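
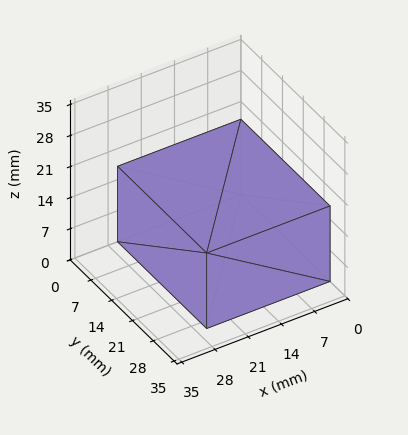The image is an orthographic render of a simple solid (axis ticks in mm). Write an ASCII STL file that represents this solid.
Reading the render: the shape is a rectangular box, roughly 26 × 30 mm footprint and 17 mm tall (dimensions read to the nearest mm from the axis ticks). For the STL, each face is triangulated and given an outward normal.

solid part
  facet normal 0.0000 0.0000 -1.0000
    outer loop
      vertex 26.00 30.00 0.00
      vertex 26.00 0.00 0.00
      vertex 0.00 0.00 0.00
    endloop
  endfacet
  facet normal 0.0000 0.0000 -1.0000
    outer loop
      vertex 0.00 30.00 0.00
      vertex 26.00 30.00 0.00
      vertex 0.00 0.00 0.00
    endloop
  endfacet
  facet normal 0.0000 0.0000 1.0000
    outer loop
      vertex 0.00 0.00 17.00
      vertex 26.00 0.00 17.00
      vertex 26.00 30.00 17.00
    endloop
  endfacet
  facet normal 0.0000 0.0000 1.0000
    outer loop
      vertex 0.00 0.00 17.00
      vertex 26.00 30.00 17.00
      vertex 0.00 30.00 17.00
    endloop
  endfacet
  facet normal 0.0000 -1.0000 0.0000
    outer loop
      vertex 0.00 0.00 0.00
      vertex 26.00 0.00 0.00
      vertex 26.00 0.00 17.00
    endloop
  endfacet
  facet normal 0.0000 -1.0000 0.0000
    outer loop
      vertex 0.00 0.00 0.00
      vertex 26.00 0.00 17.00
      vertex 0.00 0.00 17.00
    endloop
  endfacet
  facet normal 0.0000 1.0000 0.0000
    outer loop
      vertex 26.00 30.00 17.00
      vertex 26.00 30.00 0.00
      vertex 0.00 30.00 0.00
    endloop
  endfacet
  facet normal 0.0000 1.0000 0.0000
    outer loop
      vertex 0.00 30.00 17.00
      vertex 26.00 30.00 17.00
      vertex 0.00 30.00 0.00
    endloop
  endfacet
  facet normal -1.0000 0.0000 0.0000
    outer loop
      vertex 0.00 30.00 17.00
      vertex 0.00 30.00 0.00
      vertex 0.00 0.00 0.00
    endloop
  endfacet
  facet normal -1.0000 0.0000 0.0000
    outer loop
      vertex 0.00 0.00 17.00
      vertex 0.00 30.00 17.00
      vertex 0.00 0.00 0.00
    endloop
  endfacet
  facet normal 1.0000 0.0000 0.0000
    outer loop
      vertex 26.00 0.00 0.00
      vertex 26.00 30.00 0.00
      vertex 26.00 30.00 17.00
    endloop
  endfacet
  facet normal 1.0000 0.0000 0.0000
    outer loop
      vertex 26.00 0.00 0.00
      vertex 26.00 30.00 17.00
      vertex 26.00 0.00 17.00
    endloop
  endfacet
endsolid part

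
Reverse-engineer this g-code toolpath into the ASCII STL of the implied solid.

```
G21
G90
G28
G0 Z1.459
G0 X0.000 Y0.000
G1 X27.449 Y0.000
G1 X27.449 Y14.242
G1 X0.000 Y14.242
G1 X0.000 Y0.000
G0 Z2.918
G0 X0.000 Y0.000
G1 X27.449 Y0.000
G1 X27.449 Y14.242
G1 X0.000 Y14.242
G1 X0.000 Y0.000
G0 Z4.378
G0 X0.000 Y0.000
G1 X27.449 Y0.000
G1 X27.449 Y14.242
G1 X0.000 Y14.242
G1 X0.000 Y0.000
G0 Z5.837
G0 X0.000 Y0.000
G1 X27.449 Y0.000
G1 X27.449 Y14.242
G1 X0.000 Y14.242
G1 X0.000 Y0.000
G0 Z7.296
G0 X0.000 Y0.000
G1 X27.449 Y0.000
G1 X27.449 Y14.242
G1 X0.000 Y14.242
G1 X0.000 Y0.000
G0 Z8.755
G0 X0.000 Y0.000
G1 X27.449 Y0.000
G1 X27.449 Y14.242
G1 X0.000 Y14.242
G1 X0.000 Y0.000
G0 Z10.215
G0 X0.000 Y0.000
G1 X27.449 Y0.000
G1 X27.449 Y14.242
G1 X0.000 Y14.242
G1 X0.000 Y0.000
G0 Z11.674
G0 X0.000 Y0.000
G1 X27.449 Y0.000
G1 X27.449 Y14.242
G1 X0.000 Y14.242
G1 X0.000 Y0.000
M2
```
solid part
  facet normal 0.0000 0.0000 -1.0000
    outer loop
      vertex 27.449 14.242 0.000
      vertex 27.449 0.000 0.000
      vertex 0.000 0.000 0.000
    endloop
  endfacet
  facet normal 0.0000 0.0000 -1.0000
    outer loop
      vertex 0.000 14.242 0.000
      vertex 27.449 14.242 0.000
      vertex 0.000 0.000 0.000
    endloop
  endfacet
  facet normal 0.0000 0.0000 1.0000
    outer loop
      vertex 0.000 0.000 11.674
      vertex 27.449 0.000 11.674
      vertex 27.449 14.242 11.674
    endloop
  endfacet
  facet normal 0.0000 0.0000 1.0000
    outer loop
      vertex 0.000 0.000 11.674
      vertex 27.449 14.242 11.674
      vertex 0.000 14.242 11.674
    endloop
  endfacet
  facet normal 0.0000 -1.0000 0.0000
    outer loop
      vertex 0.000 0.000 0.000
      vertex 27.449 0.000 0.000
      vertex 27.449 0.000 11.674
    endloop
  endfacet
  facet normal 0.0000 -1.0000 0.0000
    outer loop
      vertex 0.000 0.000 0.000
      vertex 27.449 0.000 11.674
      vertex 0.000 0.000 11.674
    endloop
  endfacet
  facet normal 0.0000 1.0000 0.0000
    outer loop
      vertex 27.449 14.242 11.674
      vertex 27.449 14.242 0.000
      vertex 0.000 14.242 0.000
    endloop
  endfacet
  facet normal 0.0000 1.0000 0.0000
    outer loop
      vertex 0.000 14.242 11.674
      vertex 27.449 14.242 11.674
      vertex 0.000 14.242 0.000
    endloop
  endfacet
  facet normal -1.0000 0.0000 0.0000
    outer loop
      vertex 0.000 14.242 11.674
      vertex 0.000 14.242 0.000
      vertex 0.000 0.000 0.000
    endloop
  endfacet
  facet normal -1.0000 0.0000 0.0000
    outer loop
      vertex 0.000 0.000 11.674
      vertex 0.000 14.242 11.674
      vertex 0.000 0.000 0.000
    endloop
  endfacet
  facet normal 1.0000 0.0000 0.0000
    outer loop
      vertex 27.449 0.000 0.000
      vertex 27.449 14.242 0.000
      vertex 27.449 14.242 11.674
    endloop
  endfacet
  facet normal 1.0000 0.0000 0.0000
    outer loop
      vertex 27.449 0.000 0.000
      vertex 27.449 14.242 11.674
      vertex 27.449 0.000 11.674
    endloop
  endfacet
endsolid part

The G0 Z moves step by Δz≈1.459 mm. Every layer's G1 loop is the same polygon, so the solid is a straight extrusion of it from z=0 to z≈11.7. Closing with flat bottom and top caps and triangulating gives 12 facets — a rectangular box, roughly 27.4 × 14.2 mm footprint and 11.7 mm tall.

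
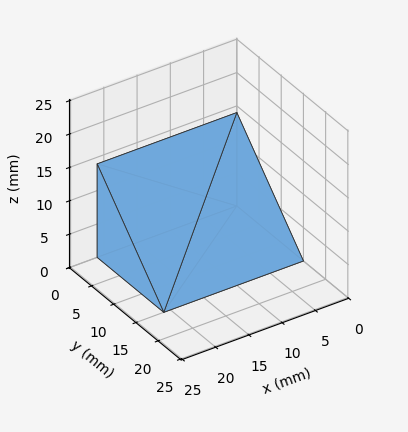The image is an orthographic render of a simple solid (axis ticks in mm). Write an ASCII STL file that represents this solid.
Reading the render: the shape is a wedge (ramp): 21 × 15 mm base, rising to 14 mm along the y=0 edge and sloping linearly to z=0 at y=15 (dimensions read to the nearest mm from the axis ticks). For the STL, each face is triangulated and given an outward normal.

solid part
  facet normal 0.0000 0.0000 -1.0000
    outer loop
      vertex 21.00 15.00 0.00
      vertex 21.00 0.00 0.00
      vertex 0.00 0.00 0.00
    endloop
  endfacet
  facet normal 0.0000 0.0000 -1.0000
    outer loop
      vertex 0.00 15.00 0.00
      vertex 21.00 15.00 0.00
      vertex 0.00 0.00 0.00
    endloop
  endfacet
  facet normal 0.0000 -1.0000 0.0000
    outer loop
      vertex 0.00 0.00 0.00
      vertex 21.00 0.00 0.00
      vertex 21.00 0.00 14.00
    endloop
  endfacet
  facet normal 0.0000 -1.0000 0.0000
    outer loop
      vertex 0.00 0.00 0.00
      vertex 21.00 0.00 14.00
      vertex 0.00 0.00 14.00
    endloop
  endfacet
  facet normal 0.0000 0.6823 0.7311
    outer loop
      vertex 0.00 0.00 14.00
      vertex 21.00 0.00 14.00
      vertex 21.00 15.00 0.00
    endloop
  endfacet
  facet normal 0.0000 0.6823 0.7311
    outer loop
      vertex 0.00 0.00 14.00
      vertex 21.00 15.00 0.00
      vertex 0.00 15.00 0.00
    endloop
  endfacet
  facet normal -1.0000 0.0000 0.0000
    outer loop
      vertex 0.00 0.00 14.00
      vertex 0.00 15.00 0.00
      vertex 0.00 0.00 0.00
    endloop
  endfacet
  facet normal 1.0000 0.0000 0.0000
    outer loop
      vertex 21.00 0.00 0.00
      vertex 21.00 15.00 0.00
      vertex 21.00 0.00 14.00
    endloop
  endfacet
endsolid part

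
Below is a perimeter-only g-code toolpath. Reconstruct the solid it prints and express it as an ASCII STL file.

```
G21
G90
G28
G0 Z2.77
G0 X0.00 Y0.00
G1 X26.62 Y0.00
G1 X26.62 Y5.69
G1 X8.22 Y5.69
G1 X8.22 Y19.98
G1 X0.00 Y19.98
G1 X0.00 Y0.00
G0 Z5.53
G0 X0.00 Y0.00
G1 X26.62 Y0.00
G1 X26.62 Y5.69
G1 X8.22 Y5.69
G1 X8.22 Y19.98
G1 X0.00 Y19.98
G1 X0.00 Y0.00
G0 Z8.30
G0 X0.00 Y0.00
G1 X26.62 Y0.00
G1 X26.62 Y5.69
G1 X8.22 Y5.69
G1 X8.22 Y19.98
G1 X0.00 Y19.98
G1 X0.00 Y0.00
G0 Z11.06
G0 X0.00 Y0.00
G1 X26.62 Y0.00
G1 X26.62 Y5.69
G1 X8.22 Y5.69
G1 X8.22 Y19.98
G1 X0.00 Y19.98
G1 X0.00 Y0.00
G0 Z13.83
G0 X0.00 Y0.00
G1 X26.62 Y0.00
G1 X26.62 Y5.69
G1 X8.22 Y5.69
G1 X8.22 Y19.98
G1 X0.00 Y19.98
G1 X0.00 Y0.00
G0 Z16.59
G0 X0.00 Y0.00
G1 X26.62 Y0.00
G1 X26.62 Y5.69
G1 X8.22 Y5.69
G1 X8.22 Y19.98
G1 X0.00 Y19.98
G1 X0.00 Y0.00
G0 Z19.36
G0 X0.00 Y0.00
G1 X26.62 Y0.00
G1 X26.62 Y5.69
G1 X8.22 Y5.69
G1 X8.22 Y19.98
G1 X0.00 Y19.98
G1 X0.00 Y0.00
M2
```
solid part
  facet normal 0.0000 0.0000 -1.0000
    outer loop
      vertex 26.62 5.69 0.00
      vertex 26.62 0.00 0.00
      vertex 0.00 0.00 0.00
    endloop
  endfacet
  facet normal 0.0000 0.0000 -1.0000
    outer loop
      vertex 8.22 5.69 0.00
      vertex 26.62 5.69 0.00
      vertex 0.00 0.00 0.00
    endloop
  endfacet
  facet normal 0.0000 0.0000 -1.0000
    outer loop
      vertex 8.22 19.98 0.00
      vertex 8.22 5.69 0.00
      vertex 0.00 0.00 0.00
    endloop
  endfacet
  facet normal 0.0000 0.0000 -1.0000
    outer loop
      vertex 0.00 19.98 0.00
      vertex 8.22 19.98 0.00
      vertex 0.00 0.00 0.00
    endloop
  endfacet
  facet normal 0.0000 0.0000 1.0000
    outer loop
      vertex 0.00 0.00 19.36
      vertex 26.62 0.00 19.36
      vertex 26.62 5.69 19.36
    endloop
  endfacet
  facet normal 0.0000 0.0000 1.0000
    outer loop
      vertex 0.00 0.00 19.36
      vertex 26.62 5.69 19.36
      vertex 8.22 5.69 19.36
    endloop
  endfacet
  facet normal 0.0000 0.0000 1.0000
    outer loop
      vertex 0.00 0.00 19.36
      vertex 8.22 5.69 19.36
      vertex 8.22 19.98 19.36
    endloop
  endfacet
  facet normal 0.0000 0.0000 1.0000
    outer loop
      vertex 0.00 0.00 19.36
      vertex 8.22 19.98 19.36
      vertex 0.00 19.98 19.36
    endloop
  endfacet
  facet normal 0.0000 -1.0000 0.0000
    outer loop
      vertex 0.00 0.00 0.00
      vertex 26.62 0.00 0.00
      vertex 26.62 0.00 19.36
    endloop
  endfacet
  facet normal 0.0000 -1.0000 0.0000
    outer loop
      vertex 0.00 0.00 0.00
      vertex 26.62 0.00 19.36
      vertex 0.00 0.00 19.36
    endloop
  endfacet
  facet normal 1.0000 0.0000 0.0000
    outer loop
      vertex 26.62 0.00 0.00
      vertex 26.62 5.69 0.00
      vertex 26.62 5.69 19.36
    endloop
  endfacet
  facet normal 1.0000 0.0000 0.0000
    outer loop
      vertex 26.62 0.00 0.00
      vertex 26.62 5.69 19.36
      vertex 26.62 0.00 19.36
    endloop
  endfacet
  facet normal 0.0000 1.0000 0.0000
    outer loop
      vertex 26.62 5.69 0.00
      vertex 8.22 5.69 0.00
      vertex 8.22 5.69 19.36
    endloop
  endfacet
  facet normal 0.0000 1.0000 0.0000
    outer loop
      vertex 26.62 5.69 0.00
      vertex 8.22 5.69 19.36
      vertex 26.62 5.69 19.36
    endloop
  endfacet
  facet normal 1.0000 0.0000 0.0000
    outer loop
      vertex 8.22 5.69 0.00
      vertex 8.22 19.98 0.00
      vertex 8.22 19.98 19.36
    endloop
  endfacet
  facet normal 1.0000 0.0000 0.0000
    outer loop
      vertex 8.22 5.69 0.00
      vertex 8.22 19.98 19.36
      vertex 8.22 5.69 19.36
    endloop
  endfacet
  facet normal 0.0000 1.0000 0.0000
    outer loop
      vertex 8.22 19.98 0.00
      vertex 0.00 19.98 0.00
      vertex 0.00 19.98 19.36
    endloop
  endfacet
  facet normal 0.0000 1.0000 0.0000
    outer loop
      vertex 8.22 19.98 0.00
      vertex 0.00 19.98 19.36
      vertex 8.22 19.98 19.36
    endloop
  endfacet
  facet normal -1.0000 0.0000 0.0000
    outer loop
      vertex 0.00 19.98 0.00
      vertex 0.00 0.00 0.00
      vertex 0.00 0.00 19.36
    endloop
  endfacet
  facet normal -1.0000 0.0000 0.0000
    outer loop
      vertex 0.00 19.98 0.00
      vertex 0.00 0.00 19.36
      vertex 0.00 19.98 19.36
    endloop
  endfacet
endsolid part

The G0 Z moves step by Δz≈2.77 mm. Every layer's G1 loop is the same polygon, so the solid is a straight extrusion of it from z=0 to z≈19.4. Closing with flat bottom and top caps and triangulating gives 20 facets — an L-shaped prism: outer 26.6 × 20 mm, arm thicknesses ≈ 5.69 mm (horizontal) and 8.22 mm (vertical), extruded 19.4 mm in z.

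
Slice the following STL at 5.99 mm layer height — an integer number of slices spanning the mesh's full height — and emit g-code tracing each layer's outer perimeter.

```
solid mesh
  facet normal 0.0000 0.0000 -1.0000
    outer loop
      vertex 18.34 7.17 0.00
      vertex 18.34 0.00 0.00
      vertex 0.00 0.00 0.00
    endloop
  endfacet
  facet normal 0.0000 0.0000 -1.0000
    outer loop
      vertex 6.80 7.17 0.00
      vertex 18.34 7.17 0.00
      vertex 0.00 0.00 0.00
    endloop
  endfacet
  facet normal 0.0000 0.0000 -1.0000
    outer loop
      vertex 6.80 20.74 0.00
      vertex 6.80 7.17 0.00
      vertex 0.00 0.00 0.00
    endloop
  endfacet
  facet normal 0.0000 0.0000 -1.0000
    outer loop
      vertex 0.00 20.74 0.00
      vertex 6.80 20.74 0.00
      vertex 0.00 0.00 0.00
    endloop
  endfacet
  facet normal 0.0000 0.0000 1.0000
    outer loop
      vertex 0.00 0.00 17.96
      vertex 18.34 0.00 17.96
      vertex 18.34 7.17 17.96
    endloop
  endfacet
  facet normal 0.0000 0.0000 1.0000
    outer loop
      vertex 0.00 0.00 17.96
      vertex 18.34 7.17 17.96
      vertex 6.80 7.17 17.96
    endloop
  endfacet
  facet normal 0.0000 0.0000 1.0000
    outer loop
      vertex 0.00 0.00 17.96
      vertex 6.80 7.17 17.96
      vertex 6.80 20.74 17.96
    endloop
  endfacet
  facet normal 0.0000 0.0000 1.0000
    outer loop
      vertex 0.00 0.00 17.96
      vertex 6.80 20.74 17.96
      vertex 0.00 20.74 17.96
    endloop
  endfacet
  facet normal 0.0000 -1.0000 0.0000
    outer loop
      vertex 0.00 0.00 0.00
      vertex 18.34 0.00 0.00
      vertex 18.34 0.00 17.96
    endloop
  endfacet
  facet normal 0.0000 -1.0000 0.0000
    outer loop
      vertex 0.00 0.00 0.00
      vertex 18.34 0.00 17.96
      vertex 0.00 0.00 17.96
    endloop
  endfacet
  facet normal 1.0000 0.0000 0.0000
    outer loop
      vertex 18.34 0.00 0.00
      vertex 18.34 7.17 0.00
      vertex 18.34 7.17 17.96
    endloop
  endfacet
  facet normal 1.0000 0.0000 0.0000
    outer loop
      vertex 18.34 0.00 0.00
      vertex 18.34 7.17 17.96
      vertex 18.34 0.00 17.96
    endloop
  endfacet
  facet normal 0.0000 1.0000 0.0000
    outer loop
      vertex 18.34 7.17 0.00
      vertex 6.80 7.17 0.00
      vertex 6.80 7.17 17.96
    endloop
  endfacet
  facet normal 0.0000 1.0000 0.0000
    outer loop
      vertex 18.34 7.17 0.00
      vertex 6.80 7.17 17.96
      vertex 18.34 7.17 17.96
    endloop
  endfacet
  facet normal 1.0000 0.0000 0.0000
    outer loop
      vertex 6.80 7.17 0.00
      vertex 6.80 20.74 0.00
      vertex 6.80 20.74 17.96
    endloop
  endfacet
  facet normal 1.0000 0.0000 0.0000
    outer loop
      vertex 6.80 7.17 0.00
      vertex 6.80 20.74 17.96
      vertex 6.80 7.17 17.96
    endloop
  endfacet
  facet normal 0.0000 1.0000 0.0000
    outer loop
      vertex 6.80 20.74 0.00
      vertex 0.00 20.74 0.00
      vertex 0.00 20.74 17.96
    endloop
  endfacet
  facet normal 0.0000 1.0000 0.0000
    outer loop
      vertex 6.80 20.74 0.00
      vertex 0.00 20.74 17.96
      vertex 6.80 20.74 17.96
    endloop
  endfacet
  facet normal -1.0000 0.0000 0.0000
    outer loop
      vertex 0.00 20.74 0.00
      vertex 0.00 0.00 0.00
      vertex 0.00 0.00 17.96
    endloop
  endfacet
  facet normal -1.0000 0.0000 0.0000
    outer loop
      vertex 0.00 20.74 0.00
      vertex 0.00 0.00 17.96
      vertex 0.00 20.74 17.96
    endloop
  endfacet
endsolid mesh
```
; perimeter-only toolpath
G21 ; units = mm
G90 ; absolute positioning
G28 ; home
; layer 1
G0 Z5.99
G0 X0.00 Y0.00
G1 X18.34 Y0.00
G1 X18.34 Y7.17
G1 X6.80 Y7.17
G1 X6.80 Y20.74
G1 X0.00 Y20.74
G1 X0.00 Y0.00
; layer 2
G0 Z11.97
G0 X0.00 Y0.00
G1 X18.34 Y0.00
G1 X18.34 Y7.17
G1 X6.80 Y7.17
G1 X6.80 Y20.74
G1 X0.00 Y20.74
G1 X0.00 Y0.00
; layer 3
G0 Z17.96
G0 X0.00 Y0.00
G1 X18.34 Y0.00
G1 X18.34 Y7.17
G1 X6.80 Y7.17
G1 X6.80 Y20.74
G1 X0.00 Y20.74
G1 X0.00 Y0.00
M2 ; end

The solid is an L-shaped prism: outer 18.3 × 20.7 mm, arm thicknesses ≈ 7.17 mm (horizontal) and 6.8 mm (vertical), extruded 18 mm in z. Slicing at Δz = 5.99 mm — 3 equal slices spanning the solid's height, so layer i sits at z = i·h/3 — gives 3 non-empty perimeters. Each is a 6-segment closed polygon; G0 lifts to the layer z and rapids to the start vertex, then G1 traces the edges.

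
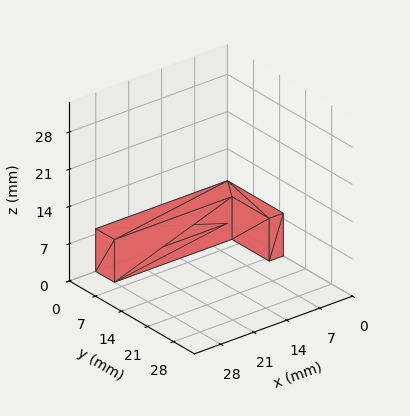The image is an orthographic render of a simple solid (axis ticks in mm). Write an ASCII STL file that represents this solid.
Reading the render: the shape is an L-shaped prism: outer 28 × 15 mm, arm thicknesses ≈ 5 mm (horizontal) and 3 mm (vertical), extruded 8 mm in z (dimensions read to the nearest mm from the axis ticks). For the STL, each face is triangulated and given an outward normal.

solid part
  facet normal 0.0000 0.0000 -1.0000
    outer loop
      vertex 28.000 5.000 0.000
      vertex 28.000 0.000 0.000
      vertex 0.000 0.000 0.000
    endloop
  endfacet
  facet normal 0.0000 0.0000 -1.0000
    outer loop
      vertex 3.000 5.000 0.000
      vertex 28.000 5.000 0.000
      vertex 0.000 0.000 0.000
    endloop
  endfacet
  facet normal 0.0000 0.0000 -1.0000
    outer loop
      vertex 3.000 15.000 0.000
      vertex 3.000 5.000 0.000
      vertex 0.000 0.000 0.000
    endloop
  endfacet
  facet normal 0.0000 0.0000 -1.0000
    outer loop
      vertex 0.000 15.000 0.000
      vertex 3.000 15.000 0.000
      vertex 0.000 0.000 0.000
    endloop
  endfacet
  facet normal 0.0000 0.0000 1.0000
    outer loop
      vertex 0.000 0.000 8.000
      vertex 28.000 0.000 8.000
      vertex 28.000 5.000 8.000
    endloop
  endfacet
  facet normal 0.0000 0.0000 1.0000
    outer loop
      vertex 0.000 0.000 8.000
      vertex 28.000 5.000 8.000
      vertex 3.000 5.000 8.000
    endloop
  endfacet
  facet normal 0.0000 0.0000 1.0000
    outer loop
      vertex 0.000 0.000 8.000
      vertex 3.000 5.000 8.000
      vertex 3.000 15.000 8.000
    endloop
  endfacet
  facet normal 0.0000 0.0000 1.0000
    outer loop
      vertex 0.000 0.000 8.000
      vertex 3.000 15.000 8.000
      vertex 0.000 15.000 8.000
    endloop
  endfacet
  facet normal 0.0000 -1.0000 0.0000
    outer loop
      vertex 0.000 0.000 0.000
      vertex 28.000 0.000 0.000
      vertex 28.000 0.000 8.000
    endloop
  endfacet
  facet normal 0.0000 -1.0000 0.0000
    outer loop
      vertex 0.000 0.000 0.000
      vertex 28.000 0.000 8.000
      vertex 0.000 0.000 8.000
    endloop
  endfacet
  facet normal 1.0000 0.0000 0.0000
    outer loop
      vertex 28.000 0.000 0.000
      vertex 28.000 5.000 0.000
      vertex 28.000 5.000 8.000
    endloop
  endfacet
  facet normal 1.0000 0.0000 0.0000
    outer loop
      vertex 28.000 0.000 0.000
      vertex 28.000 5.000 8.000
      vertex 28.000 0.000 8.000
    endloop
  endfacet
  facet normal 0.0000 1.0000 0.0000
    outer loop
      vertex 28.000 5.000 0.000
      vertex 3.000 5.000 0.000
      vertex 3.000 5.000 8.000
    endloop
  endfacet
  facet normal 0.0000 1.0000 0.0000
    outer loop
      vertex 28.000 5.000 0.000
      vertex 3.000 5.000 8.000
      vertex 28.000 5.000 8.000
    endloop
  endfacet
  facet normal 1.0000 0.0000 0.0000
    outer loop
      vertex 3.000 5.000 0.000
      vertex 3.000 15.000 0.000
      vertex 3.000 15.000 8.000
    endloop
  endfacet
  facet normal 1.0000 0.0000 0.0000
    outer loop
      vertex 3.000 5.000 0.000
      vertex 3.000 15.000 8.000
      vertex 3.000 5.000 8.000
    endloop
  endfacet
  facet normal 0.0000 1.0000 0.0000
    outer loop
      vertex 3.000 15.000 0.000
      vertex 0.000 15.000 0.000
      vertex 0.000 15.000 8.000
    endloop
  endfacet
  facet normal 0.0000 1.0000 0.0000
    outer loop
      vertex 3.000 15.000 0.000
      vertex 0.000 15.000 8.000
      vertex 3.000 15.000 8.000
    endloop
  endfacet
  facet normal -1.0000 0.0000 0.0000
    outer loop
      vertex 0.000 15.000 0.000
      vertex 0.000 0.000 0.000
      vertex 0.000 0.000 8.000
    endloop
  endfacet
  facet normal -1.0000 0.0000 0.0000
    outer loop
      vertex 0.000 15.000 0.000
      vertex 0.000 0.000 8.000
      vertex 0.000 15.000 8.000
    endloop
  endfacet
endsolid part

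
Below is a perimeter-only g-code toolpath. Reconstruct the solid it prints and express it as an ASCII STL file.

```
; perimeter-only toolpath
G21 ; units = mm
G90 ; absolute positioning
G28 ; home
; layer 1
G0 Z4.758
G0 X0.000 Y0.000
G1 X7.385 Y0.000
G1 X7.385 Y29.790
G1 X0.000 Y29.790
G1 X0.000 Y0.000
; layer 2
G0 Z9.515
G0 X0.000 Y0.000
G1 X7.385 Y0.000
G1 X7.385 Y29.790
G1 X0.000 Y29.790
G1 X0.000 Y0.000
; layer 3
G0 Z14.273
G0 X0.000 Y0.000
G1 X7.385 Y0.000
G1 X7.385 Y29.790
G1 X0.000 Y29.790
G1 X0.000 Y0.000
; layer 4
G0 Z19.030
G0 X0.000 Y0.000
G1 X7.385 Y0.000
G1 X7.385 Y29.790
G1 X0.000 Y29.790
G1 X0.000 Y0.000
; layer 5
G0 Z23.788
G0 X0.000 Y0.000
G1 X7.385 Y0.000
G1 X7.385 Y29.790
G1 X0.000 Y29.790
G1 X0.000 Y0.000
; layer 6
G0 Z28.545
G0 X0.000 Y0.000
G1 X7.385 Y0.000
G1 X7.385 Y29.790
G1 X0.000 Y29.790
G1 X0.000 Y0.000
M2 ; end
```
solid part
  facet normal 0.0000 0.0000 -1.0000
    outer loop
      vertex 7.385 29.790 0.000
      vertex 7.385 0.000 0.000
      vertex 0.000 0.000 0.000
    endloop
  endfacet
  facet normal 0.0000 0.0000 -1.0000
    outer loop
      vertex 0.000 29.790 0.000
      vertex 7.385 29.790 0.000
      vertex 0.000 0.000 0.000
    endloop
  endfacet
  facet normal 0.0000 0.0000 1.0000
    outer loop
      vertex 0.000 0.000 28.545
      vertex 7.385 0.000 28.545
      vertex 7.385 29.790 28.545
    endloop
  endfacet
  facet normal 0.0000 0.0000 1.0000
    outer loop
      vertex 0.000 0.000 28.545
      vertex 7.385 29.790 28.545
      vertex 0.000 29.790 28.545
    endloop
  endfacet
  facet normal 0.0000 -1.0000 0.0000
    outer loop
      vertex 0.000 0.000 0.000
      vertex 7.385 0.000 0.000
      vertex 7.385 0.000 28.545
    endloop
  endfacet
  facet normal 0.0000 -1.0000 0.0000
    outer loop
      vertex 0.000 0.000 0.000
      vertex 7.385 0.000 28.545
      vertex 0.000 0.000 28.545
    endloop
  endfacet
  facet normal 0.0000 1.0000 0.0000
    outer loop
      vertex 7.385 29.790 28.545
      vertex 7.385 29.790 0.000
      vertex 0.000 29.790 0.000
    endloop
  endfacet
  facet normal 0.0000 1.0000 0.0000
    outer loop
      vertex 0.000 29.790 28.545
      vertex 7.385 29.790 28.545
      vertex 0.000 29.790 0.000
    endloop
  endfacet
  facet normal -1.0000 0.0000 0.0000
    outer loop
      vertex 0.000 29.790 28.545
      vertex 0.000 29.790 0.000
      vertex 0.000 0.000 0.000
    endloop
  endfacet
  facet normal -1.0000 0.0000 0.0000
    outer loop
      vertex 0.000 0.000 28.545
      vertex 0.000 29.790 28.545
      vertex 0.000 0.000 0.000
    endloop
  endfacet
  facet normal 1.0000 0.0000 0.0000
    outer loop
      vertex 7.385 0.000 0.000
      vertex 7.385 29.790 0.000
      vertex 7.385 29.790 28.545
    endloop
  endfacet
  facet normal 1.0000 0.0000 0.0000
    outer loop
      vertex 7.385 0.000 0.000
      vertex 7.385 29.790 28.545
      vertex 7.385 0.000 28.545
    endloop
  endfacet
endsolid part

The G0 Z moves step by Δz≈4.758 mm. Every layer's G1 loop is the same polygon, so the solid is a straight extrusion of it from z=0 to z≈28.5. Closing with flat bottom and top caps and triangulating gives 12 facets — a rectangular box, roughly 7.38 × 29.8 mm footprint and 28.5 mm tall.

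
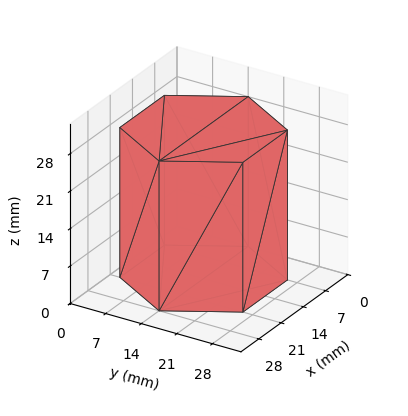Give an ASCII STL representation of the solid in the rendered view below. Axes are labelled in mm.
Reading the render: the shape is a regular 6-sided prism (a cylinder approximated with 6 flat sides), circumscribed radius ≈ 14 mm, height ≈ 28 mm (dimensions read to the nearest mm from the axis ticks). For the STL, each face is triangulated and given an outward normal.

solid part
  facet normal 0.0000 0.0000 -1.0000
    outer loop
      vertex 7.0 26.1 0.0
      vertex 21.0 26.1 0.0
      vertex 28.0 14.0 0.0
    endloop
  endfacet
  facet normal 0.0000 0.0000 -1.0000
    outer loop
      vertex 0.0 14.0 0.0
      vertex 7.0 26.1 0.0
      vertex 28.0 14.0 0.0
    endloop
  endfacet
  facet normal 0.0000 0.0000 -1.0000
    outer loop
      vertex 7.0 1.9 0.0
      vertex 0.0 14.0 0.0
      vertex 28.0 14.0 0.0
    endloop
  endfacet
  facet normal 0.0000 0.0000 -1.0000
    outer loop
      vertex 21.0 1.9 0.0
      vertex 7.0 1.9 0.0
      vertex 28.0 14.0 0.0
    endloop
  endfacet
  facet normal 0.0000 0.0000 1.0000
    outer loop
      vertex 28.0 14.0 28.0
      vertex 21.0 26.1 28.0
      vertex 7.0 26.1 28.0
    endloop
  endfacet
  facet normal 0.0000 0.0000 1.0000
    outer loop
      vertex 28.0 14.0 28.0
      vertex 7.0 26.1 28.0
      vertex 0.0 14.0 28.0
    endloop
  endfacet
  facet normal 0.0000 0.0000 1.0000
    outer loop
      vertex 28.0 14.0 28.0
      vertex 0.0 14.0 28.0
      vertex 7.0 1.9 28.0
    endloop
  endfacet
  facet normal 0.0000 0.0000 1.0000
    outer loop
      vertex 28.0 14.0 28.0
      vertex 7.0 1.9 28.0
      vertex 21.0 1.9 28.0
    endloop
  endfacet
  facet normal 0.8656 0.5008 0.0000
    outer loop
      vertex 28.0 14.0 0.0
      vertex 21.0 26.1 0.0
      vertex 21.0 26.1 28.0
    endloop
  endfacet
  facet normal 0.8656 0.5008 0.0000
    outer loop
      vertex 28.0 14.0 0.0
      vertex 21.0 26.1 28.0
      vertex 28.0 14.0 28.0
    endloop
  endfacet
  facet normal 0.0000 1.0000 0.0000
    outer loop
      vertex 21.0 26.1 0.0
      vertex 7.0 26.1 0.0
      vertex 7.0 26.1 28.0
    endloop
  endfacet
  facet normal 0.0000 1.0000 0.0000
    outer loop
      vertex 21.0 26.1 0.0
      vertex 7.0 26.1 28.0
      vertex 21.0 26.1 28.0
    endloop
  endfacet
  facet normal -0.8656 0.5008 0.0000
    outer loop
      vertex 7.0 26.1 0.0
      vertex 0.0 14.0 0.0
      vertex 0.0 14.0 28.0
    endloop
  endfacet
  facet normal -0.8656 0.5008 0.0000
    outer loop
      vertex 7.0 26.1 0.0
      vertex 0.0 14.0 28.0
      vertex 7.0 26.1 28.0
    endloop
  endfacet
  facet normal -0.8656 -0.5008 0.0000
    outer loop
      vertex 0.0 14.0 0.0
      vertex 7.0 1.9 0.0
      vertex 7.0 1.9 28.0
    endloop
  endfacet
  facet normal -0.8656 -0.5008 0.0000
    outer loop
      vertex 0.0 14.0 0.0
      vertex 7.0 1.9 28.0
      vertex 0.0 14.0 28.0
    endloop
  endfacet
  facet normal 0.0000 -1.0000 0.0000
    outer loop
      vertex 7.0 1.9 0.0
      vertex 21.0 1.9 0.0
      vertex 21.0 1.9 28.0
    endloop
  endfacet
  facet normal 0.0000 -1.0000 0.0000
    outer loop
      vertex 7.0 1.9 0.0
      vertex 21.0 1.9 28.0
      vertex 7.0 1.9 28.0
    endloop
  endfacet
  facet normal 0.8656 -0.5008 0.0000
    outer loop
      vertex 21.0 1.9 0.0
      vertex 28.0 14.0 0.0
      vertex 28.0 14.0 28.0
    endloop
  endfacet
  facet normal 0.8656 -0.5008 0.0000
    outer loop
      vertex 21.0 1.9 0.0
      vertex 28.0 14.0 28.0
      vertex 21.0 1.9 28.0
    endloop
  endfacet
endsolid part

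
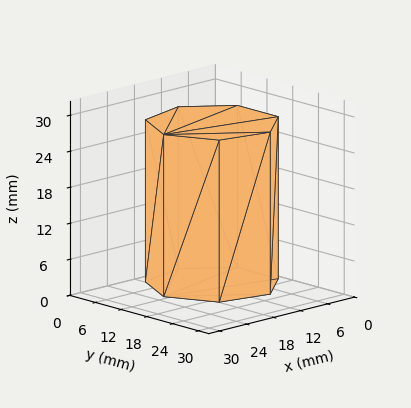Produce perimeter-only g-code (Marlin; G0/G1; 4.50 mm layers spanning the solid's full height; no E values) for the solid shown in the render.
Reading the render: the shape is a regular 7-sided prism (a cylinder approximated with 7 flat sides), circumscribed radius ≈ 11 mm, height ≈ 27 mm (dimensions read to the nearest mm from the axis ticks). For the g-code, the solid's height is divided into equal slices at the stated Δz and each level perimeter traced with G1 moves after a G0 lift.

; perimeter-only toolpath
G21 ; units = mm
G90 ; absolute positioning
G28 ; home
; layer 1
G0 Z4.50
G0 X22.00 Y11.00
G1 X17.86 Y19.60
G1 X8.55 Y21.72
G1 X1.09 Y15.77
G1 X1.09 Y6.23
G1 X8.55 Y0.28
G1 X17.86 Y2.40
G1 X22.00 Y11.00
; layer 2
G0 Z9.00
G0 X22.00 Y11.00
G1 X17.86 Y19.60
G1 X8.55 Y21.72
G1 X1.09 Y15.77
G1 X1.09 Y6.23
G1 X8.55 Y0.28
G1 X17.86 Y2.40
G1 X22.00 Y11.00
; layer 3
G0 Z13.50
G0 X22.00 Y11.00
G1 X17.86 Y19.60
G1 X8.55 Y21.72
G1 X1.09 Y15.77
G1 X1.09 Y6.23
G1 X8.55 Y0.28
G1 X17.86 Y2.40
G1 X22.00 Y11.00
; layer 4
G0 Z18.00
G0 X22.00 Y11.00
G1 X17.86 Y19.60
G1 X8.55 Y21.72
G1 X1.09 Y15.77
G1 X1.09 Y6.23
G1 X8.55 Y0.28
G1 X17.86 Y2.40
G1 X22.00 Y11.00
; layer 5
G0 Z22.50
G0 X22.00 Y11.00
G1 X17.86 Y19.60
G1 X8.55 Y21.72
G1 X1.09 Y15.77
G1 X1.09 Y6.23
G1 X8.55 Y0.28
G1 X17.86 Y2.40
G1 X22.00 Y11.00
; layer 6
G0 Z27.00
G0 X22.00 Y11.00
G1 X17.86 Y19.60
G1 X8.55 Y21.72
G1 X1.09 Y15.77
G1 X1.09 Y6.23
G1 X8.55 Y0.28
G1 X17.86 Y2.40
G1 X22.00 Y11.00
M2 ; end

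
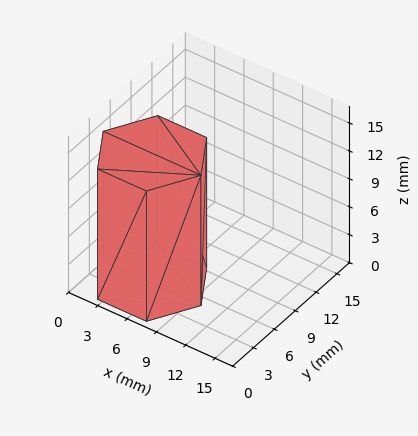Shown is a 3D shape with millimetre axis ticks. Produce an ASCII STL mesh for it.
Reading the render: the shape is a regular 6-sided prism (a cylinder approximated with 6 flat sides), circumscribed radius ≈ 5 mm, height ≈ 14 mm (dimensions read to the nearest mm from the axis ticks). For the STL, each face is triangulated and given an outward normal.

solid part
  facet normal 0.0000 0.0000 -1.0000
    outer loop
      vertex 2.500 9.330 0.000
      vertex 7.500 9.330 0.000
      vertex 10.000 5.000 0.000
    endloop
  endfacet
  facet normal 0.0000 0.0000 -1.0000
    outer loop
      vertex 0.000 5.000 0.000
      vertex 2.500 9.330 0.000
      vertex 10.000 5.000 0.000
    endloop
  endfacet
  facet normal 0.0000 0.0000 -1.0000
    outer loop
      vertex 2.500 0.670 0.000
      vertex 0.000 5.000 0.000
      vertex 10.000 5.000 0.000
    endloop
  endfacet
  facet normal 0.0000 0.0000 -1.0000
    outer loop
      vertex 7.500 0.670 0.000
      vertex 2.500 0.670 0.000
      vertex 10.000 5.000 0.000
    endloop
  endfacet
  facet normal 0.0000 0.0000 1.0000
    outer loop
      vertex 10.000 5.000 14.000
      vertex 7.500 9.330 14.000
      vertex 2.500 9.330 14.000
    endloop
  endfacet
  facet normal 0.0000 0.0000 1.0000
    outer loop
      vertex 10.000 5.000 14.000
      vertex 2.500 9.330 14.000
      vertex 0.000 5.000 14.000
    endloop
  endfacet
  facet normal 0.0000 0.0000 1.0000
    outer loop
      vertex 10.000 5.000 14.000
      vertex 0.000 5.000 14.000
      vertex 2.500 0.670 14.000
    endloop
  endfacet
  facet normal 0.0000 0.0000 1.0000
    outer loop
      vertex 10.000 5.000 14.000
      vertex 2.500 0.670 14.000
      vertex 7.500 0.670 14.000
    endloop
  endfacet
  facet normal 0.8660 0.5000 0.0000
    outer loop
      vertex 10.000 5.000 0.000
      vertex 7.500 9.330 0.000
      vertex 7.500 9.330 14.000
    endloop
  endfacet
  facet normal 0.8660 0.5000 0.0000
    outer loop
      vertex 10.000 5.000 0.000
      vertex 7.500 9.330 14.000
      vertex 10.000 5.000 14.000
    endloop
  endfacet
  facet normal 0.0000 1.0000 0.0000
    outer loop
      vertex 7.500 9.330 0.000
      vertex 2.500 9.330 0.000
      vertex 2.500 9.330 14.000
    endloop
  endfacet
  facet normal 0.0000 1.0000 0.0000
    outer loop
      vertex 7.500 9.330 0.000
      vertex 2.500 9.330 14.000
      vertex 7.500 9.330 14.000
    endloop
  endfacet
  facet normal -0.8660 0.5000 0.0000
    outer loop
      vertex 2.500 9.330 0.000
      vertex 0.000 5.000 0.000
      vertex 0.000 5.000 14.000
    endloop
  endfacet
  facet normal -0.8660 0.5000 0.0000
    outer loop
      vertex 2.500 9.330 0.000
      vertex 0.000 5.000 14.000
      vertex 2.500 9.330 14.000
    endloop
  endfacet
  facet normal -0.8660 -0.5000 0.0000
    outer loop
      vertex 0.000 5.000 0.000
      vertex 2.500 0.670 0.000
      vertex 2.500 0.670 14.000
    endloop
  endfacet
  facet normal -0.8660 -0.5000 0.0000
    outer loop
      vertex 0.000 5.000 0.000
      vertex 2.500 0.670 14.000
      vertex 0.000 5.000 14.000
    endloop
  endfacet
  facet normal 0.0000 -1.0000 0.0000
    outer loop
      vertex 2.500 0.670 0.000
      vertex 7.500 0.670 0.000
      vertex 7.500 0.670 14.000
    endloop
  endfacet
  facet normal 0.0000 -1.0000 0.0000
    outer loop
      vertex 2.500 0.670 0.000
      vertex 7.500 0.670 14.000
      vertex 2.500 0.670 14.000
    endloop
  endfacet
  facet normal 0.8660 -0.5000 0.0000
    outer loop
      vertex 7.500 0.670 0.000
      vertex 10.000 5.000 0.000
      vertex 10.000 5.000 14.000
    endloop
  endfacet
  facet normal 0.8660 -0.5000 0.0000
    outer loop
      vertex 7.500 0.670 0.000
      vertex 10.000 5.000 14.000
      vertex 7.500 0.670 14.000
    endloop
  endfacet
endsolid part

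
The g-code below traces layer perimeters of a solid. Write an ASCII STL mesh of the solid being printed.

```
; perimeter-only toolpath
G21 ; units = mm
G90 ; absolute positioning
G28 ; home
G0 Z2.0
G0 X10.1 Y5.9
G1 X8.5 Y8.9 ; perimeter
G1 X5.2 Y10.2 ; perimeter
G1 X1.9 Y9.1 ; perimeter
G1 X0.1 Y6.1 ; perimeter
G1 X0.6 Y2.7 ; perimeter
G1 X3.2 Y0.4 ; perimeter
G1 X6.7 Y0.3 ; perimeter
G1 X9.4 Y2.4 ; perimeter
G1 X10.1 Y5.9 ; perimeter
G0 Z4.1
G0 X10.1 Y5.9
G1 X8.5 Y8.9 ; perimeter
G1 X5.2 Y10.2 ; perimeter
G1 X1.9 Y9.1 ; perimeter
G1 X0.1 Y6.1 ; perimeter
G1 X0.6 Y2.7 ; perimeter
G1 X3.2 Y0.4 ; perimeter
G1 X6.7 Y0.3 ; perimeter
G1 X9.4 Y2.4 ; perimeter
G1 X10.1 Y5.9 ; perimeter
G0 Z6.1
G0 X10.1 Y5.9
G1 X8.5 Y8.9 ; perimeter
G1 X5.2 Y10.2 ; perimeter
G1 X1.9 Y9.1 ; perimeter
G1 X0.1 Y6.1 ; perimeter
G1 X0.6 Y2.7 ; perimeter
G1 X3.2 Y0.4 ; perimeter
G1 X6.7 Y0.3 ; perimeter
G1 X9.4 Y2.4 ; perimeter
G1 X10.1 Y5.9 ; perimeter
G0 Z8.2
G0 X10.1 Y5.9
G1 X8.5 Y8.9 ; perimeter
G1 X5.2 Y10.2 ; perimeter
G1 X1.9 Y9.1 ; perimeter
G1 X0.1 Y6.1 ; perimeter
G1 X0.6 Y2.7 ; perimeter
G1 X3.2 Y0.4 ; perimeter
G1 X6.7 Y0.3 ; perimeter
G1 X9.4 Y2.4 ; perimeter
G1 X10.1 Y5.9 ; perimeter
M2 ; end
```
solid part
  facet normal 0.0000 0.0000 -1.0000
    outer loop
      vertex 5.2 10.2 0.0
      vertex 8.5 8.9 0.0
      vertex 10.1 5.9 0.0
    endloop
  endfacet
  facet normal 0.0000 0.0000 -1.0000
    outer loop
      vertex 1.9 9.1 0.0
      vertex 5.2 10.2 0.0
      vertex 10.1 5.9 0.0
    endloop
  endfacet
  facet normal 0.0000 0.0000 -1.0000
    outer loop
      vertex 0.1 6.1 0.0
      vertex 1.9 9.1 0.0
      vertex 10.1 5.9 0.0
    endloop
  endfacet
  facet normal 0.0000 0.0000 -1.0000
    outer loop
      vertex 0.6 2.7 0.0
      vertex 0.1 6.1 0.0
      vertex 10.1 5.9 0.0
    endloop
  endfacet
  facet normal 0.0000 0.0000 -1.0000
    outer loop
      vertex 3.2 0.4 0.0
      vertex 0.6 2.7 0.0
      vertex 10.1 5.9 0.0
    endloop
  endfacet
  facet normal 0.0000 0.0000 -1.0000
    outer loop
      vertex 6.7 0.3 0.0
      vertex 3.2 0.4 0.0
      vertex 10.1 5.9 0.0
    endloop
  endfacet
  facet normal 0.0000 0.0000 -1.0000
    outer loop
      vertex 9.4 2.4 0.0
      vertex 6.7 0.3 0.0
      vertex 10.1 5.9 0.0
    endloop
  endfacet
  facet normal 0.0000 0.0000 1.0000
    outer loop
      vertex 10.1 5.9 8.2
      vertex 8.5 8.9 8.2
      vertex 5.2 10.2 8.2
    endloop
  endfacet
  facet normal 0.0000 0.0000 1.0000
    outer loop
      vertex 10.1 5.9 8.2
      vertex 5.2 10.2 8.2
      vertex 1.9 9.1 8.2
    endloop
  endfacet
  facet normal 0.0000 0.0000 1.0000
    outer loop
      vertex 10.1 5.9 8.2
      vertex 1.9 9.1 8.2
      vertex 0.1 6.1 8.2
    endloop
  endfacet
  facet normal 0.0000 0.0000 1.0000
    outer loop
      vertex 10.1 5.9 8.2
      vertex 0.1 6.1 8.2
      vertex 0.6 2.7 8.2
    endloop
  endfacet
  facet normal 0.0000 0.0000 1.0000
    outer loop
      vertex 10.1 5.9 8.2
      vertex 0.6 2.7 8.2
      vertex 3.2 0.4 8.2
    endloop
  endfacet
  facet normal 0.0000 0.0000 1.0000
    outer loop
      vertex 10.1 5.9 8.2
      vertex 3.2 0.4 8.2
      vertex 6.7 0.3 8.2
    endloop
  endfacet
  facet normal 0.0000 0.0000 1.0000
    outer loop
      vertex 10.1 5.9 8.2
      vertex 6.7 0.3 8.2
      vertex 9.4 2.4 8.2
    endloop
  endfacet
  facet normal 0.8824 0.4706 0.0000
    outer loop
      vertex 10.1 5.9 0.0
      vertex 8.5 8.9 0.0
      vertex 8.5 8.9 8.2
    endloop
  endfacet
  facet normal 0.8824 0.4706 0.0000
    outer loop
      vertex 10.1 5.9 0.0
      vertex 8.5 8.9 8.2
      vertex 10.1 5.9 8.2
    endloop
  endfacet
  facet normal 0.3665 0.9304 0.0000
    outer loop
      vertex 8.5 8.9 0.0
      vertex 5.2 10.2 0.0
      vertex 5.2 10.2 8.2
    endloop
  endfacet
  facet normal 0.3665 0.9304 0.0000
    outer loop
      vertex 8.5 8.9 0.0
      vertex 5.2 10.2 8.2
      vertex 8.5 8.9 8.2
    endloop
  endfacet
  facet normal -0.3162 0.9487 0.0000
    outer loop
      vertex 5.2 10.2 0.0
      vertex 1.9 9.1 0.0
      vertex 1.9 9.1 8.2
    endloop
  endfacet
  facet normal -0.3162 0.9487 0.0000
    outer loop
      vertex 5.2 10.2 0.0
      vertex 1.9 9.1 8.2
      vertex 5.2 10.2 8.2
    endloop
  endfacet
  facet normal -0.8575 0.5145 0.0000
    outer loop
      vertex 1.9 9.1 0.0
      vertex 0.1 6.1 0.0
      vertex 0.1 6.1 8.2
    endloop
  endfacet
  facet normal -0.8575 0.5145 0.0000
    outer loop
      vertex 1.9 9.1 0.0
      vertex 0.1 6.1 8.2
      vertex 1.9 9.1 8.2
    endloop
  endfacet
  facet normal -0.9894 -0.1455 0.0000
    outer loop
      vertex 0.1 6.1 0.0
      vertex 0.6 2.7 0.0
      vertex 0.6 2.7 8.2
    endloop
  endfacet
  facet normal -0.9894 -0.1455 0.0000
    outer loop
      vertex 0.1 6.1 0.0
      vertex 0.6 2.7 8.2
      vertex 0.1 6.1 8.2
    endloop
  endfacet
  facet normal -0.6626 -0.7490 0.0000
    outer loop
      vertex 0.6 2.7 0.0
      vertex 3.2 0.4 0.0
      vertex 3.2 0.4 8.2
    endloop
  endfacet
  facet normal -0.6626 -0.7490 0.0000
    outer loop
      vertex 0.6 2.7 0.0
      vertex 3.2 0.4 8.2
      vertex 0.6 2.7 8.2
    endloop
  endfacet
  facet normal -0.0286 -0.9996 0.0000
    outer loop
      vertex 3.2 0.4 0.0
      vertex 6.7 0.3 0.0
      vertex 6.7 0.3 8.2
    endloop
  endfacet
  facet normal -0.0286 -0.9996 0.0000
    outer loop
      vertex 3.2 0.4 0.0
      vertex 6.7 0.3 8.2
      vertex 3.2 0.4 8.2
    endloop
  endfacet
  facet normal 0.6139 -0.7894 0.0000
    outer loop
      vertex 6.7 0.3 0.0
      vertex 9.4 2.4 0.0
      vertex 9.4 2.4 8.2
    endloop
  endfacet
  facet normal 0.6139 -0.7894 0.0000
    outer loop
      vertex 6.7 0.3 0.0
      vertex 9.4 2.4 8.2
      vertex 6.7 0.3 8.2
    endloop
  endfacet
  facet normal 0.9806 -0.1961 0.0000
    outer loop
      vertex 9.4 2.4 0.0
      vertex 10.1 5.9 0.0
      vertex 10.1 5.9 8.2
    endloop
  endfacet
  facet normal 0.9806 -0.1961 0.0000
    outer loop
      vertex 9.4 2.4 0.0
      vertex 10.1 5.9 8.2
      vertex 9.4 2.4 8.2
    endloop
  endfacet
endsolid part

The G0 Z moves step by Δz≈2.0 mm. Every layer's G1 loop is the same polygon, so the solid is a straight extrusion of it from z=0 to z≈8.2. Closing with flat bottom and top caps and triangulating gives 32 facets — a regular 9-sided prism (a cylinder approximated with 9 flat sides), circumscribed radius ≈ 5.1 mm, height ≈ 8.2 mm.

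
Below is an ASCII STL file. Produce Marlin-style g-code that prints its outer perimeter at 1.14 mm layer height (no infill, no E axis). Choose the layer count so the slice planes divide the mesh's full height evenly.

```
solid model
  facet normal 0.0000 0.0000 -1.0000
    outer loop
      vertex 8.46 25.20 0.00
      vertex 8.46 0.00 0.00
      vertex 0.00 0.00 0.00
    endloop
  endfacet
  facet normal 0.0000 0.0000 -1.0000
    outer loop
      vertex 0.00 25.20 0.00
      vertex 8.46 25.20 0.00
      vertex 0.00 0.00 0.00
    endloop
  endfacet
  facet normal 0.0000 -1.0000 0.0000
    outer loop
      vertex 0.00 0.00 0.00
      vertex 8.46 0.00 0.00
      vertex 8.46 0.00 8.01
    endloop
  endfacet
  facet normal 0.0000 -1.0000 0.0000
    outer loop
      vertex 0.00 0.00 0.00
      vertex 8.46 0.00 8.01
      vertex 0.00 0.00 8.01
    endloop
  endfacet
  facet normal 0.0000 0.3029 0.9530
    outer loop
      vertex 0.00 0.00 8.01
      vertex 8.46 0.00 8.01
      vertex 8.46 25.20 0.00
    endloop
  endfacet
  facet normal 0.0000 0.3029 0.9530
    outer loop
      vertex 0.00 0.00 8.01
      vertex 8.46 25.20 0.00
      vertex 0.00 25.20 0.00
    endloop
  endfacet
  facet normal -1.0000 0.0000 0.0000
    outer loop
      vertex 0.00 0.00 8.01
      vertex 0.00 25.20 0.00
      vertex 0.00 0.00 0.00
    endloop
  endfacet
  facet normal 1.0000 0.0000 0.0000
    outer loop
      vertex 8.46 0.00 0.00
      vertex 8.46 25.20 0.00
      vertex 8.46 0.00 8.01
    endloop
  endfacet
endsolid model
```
; perimeter-only toolpath
G21 ; units = mm
G90 ; absolute positioning
G28 ; home
; layer 1
G0 Z1.14
G0 X0.00 Y0.00
G1 X8.46 Y0.00
G1 X8.46 Y21.60
G1 X0.00 Y21.60
G1 X0.00 Y0.00
; layer 2
G0 Z2.29
G0 X0.00 Y0.00
G1 X8.46 Y0.00
G1 X8.46 Y18.00
G1 X0.00 Y18.00
G1 X0.00 Y0.00
; layer 3
G0 Z3.43
G0 X0.00 Y0.00
G1 X8.46 Y0.00
G1 X8.46 Y14.40
G1 X0.00 Y14.40
G1 X0.00 Y0.00
; layer 4
G0 Z4.58
G0 X0.00 Y0.00
G1 X8.46 Y0.00
G1 X8.46 Y10.80
G1 X0.00 Y10.80
G1 X0.00 Y0.00
; layer 5
G0 Z5.72
G0 X0.00 Y0.00
G1 X8.46 Y0.00
G1 X8.46 Y7.20
G1 X0.00 Y7.20
G1 X0.00 Y0.00
; layer 6
G0 Z6.87
G0 X0.00 Y0.00
G1 X8.46 Y0.00
G1 X8.46 Y3.60
G1 X0.00 Y3.60
G1 X0.00 Y0.00
M2 ; end

The solid is a wedge (ramp): 8.46 × 25.2 mm base, rising to 8.01 mm along the y=0 edge and sloping linearly to z=0 at y=25.2. Slicing at Δz = 1.14 mm — 7 equal slices spanning the solid's height, so layer i sits at z = i·h/7 — gives 6 non-empty perimeters. Each is a 4-segment closed polygon; G0 lifts to the layer z and rapids to the start vertex, then G1 traces the edges. The cross-section shrinks linearly with z (the slice at the apex is degenerate and omitted).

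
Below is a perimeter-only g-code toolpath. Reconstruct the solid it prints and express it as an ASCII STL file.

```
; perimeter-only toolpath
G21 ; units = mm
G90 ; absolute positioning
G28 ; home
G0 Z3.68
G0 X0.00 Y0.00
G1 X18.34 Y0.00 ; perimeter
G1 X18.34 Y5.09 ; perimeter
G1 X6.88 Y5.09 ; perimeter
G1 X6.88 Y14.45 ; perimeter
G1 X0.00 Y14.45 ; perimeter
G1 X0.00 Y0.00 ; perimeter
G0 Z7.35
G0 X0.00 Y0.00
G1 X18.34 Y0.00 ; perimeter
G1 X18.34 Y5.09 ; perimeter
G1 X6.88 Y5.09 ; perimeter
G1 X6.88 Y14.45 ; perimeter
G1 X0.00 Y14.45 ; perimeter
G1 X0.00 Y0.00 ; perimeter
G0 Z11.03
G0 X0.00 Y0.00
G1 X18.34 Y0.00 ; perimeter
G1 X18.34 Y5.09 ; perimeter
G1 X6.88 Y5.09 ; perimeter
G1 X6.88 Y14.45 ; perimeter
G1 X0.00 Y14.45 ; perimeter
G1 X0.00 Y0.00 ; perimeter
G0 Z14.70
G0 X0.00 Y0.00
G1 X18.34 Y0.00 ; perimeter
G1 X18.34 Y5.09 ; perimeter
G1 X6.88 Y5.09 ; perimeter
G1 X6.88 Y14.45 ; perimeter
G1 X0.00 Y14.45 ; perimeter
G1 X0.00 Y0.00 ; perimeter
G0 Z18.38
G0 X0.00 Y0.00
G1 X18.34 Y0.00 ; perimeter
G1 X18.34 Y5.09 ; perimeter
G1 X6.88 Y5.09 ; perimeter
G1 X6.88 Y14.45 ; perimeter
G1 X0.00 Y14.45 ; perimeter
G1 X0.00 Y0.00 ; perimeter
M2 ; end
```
solid part
  facet normal 0.0000 0.0000 -1.0000
    outer loop
      vertex 18.34 5.09 0.00
      vertex 18.34 0.00 0.00
      vertex 0.00 0.00 0.00
    endloop
  endfacet
  facet normal 0.0000 0.0000 -1.0000
    outer loop
      vertex 6.88 5.09 0.00
      vertex 18.34 5.09 0.00
      vertex 0.00 0.00 0.00
    endloop
  endfacet
  facet normal 0.0000 0.0000 -1.0000
    outer loop
      vertex 6.88 14.45 0.00
      vertex 6.88 5.09 0.00
      vertex 0.00 0.00 0.00
    endloop
  endfacet
  facet normal 0.0000 0.0000 -1.0000
    outer loop
      vertex 0.00 14.45 0.00
      vertex 6.88 14.45 0.00
      vertex 0.00 0.00 0.00
    endloop
  endfacet
  facet normal 0.0000 0.0000 1.0000
    outer loop
      vertex 0.00 0.00 18.38
      vertex 18.34 0.00 18.38
      vertex 18.34 5.09 18.38
    endloop
  endfacet
  facet normal 0.0000 0.0000 1.0000
    outer loop
      vertex 0.00 0.00 18.38
      vertex 18.34 5.09 18.38
      vertex 6.88 5.09 18.38
    endloop
  endfacet
  facet normal 0.0000 0.0000 1.0000
    outer loop
      vertex 0.00 0.00 18.38
      vertex 6.88 5.09 18.38
      vertex 6.88 14.45 18.38
    endloop
  endfacet
  facet normal 0.0000 0.0000 1.0000
    outer loop
      vertex 0.00 0.00 18.38
      vertex 6.88 14.45 18.38
      vertex 0.00 14.45 18.38
    endloop
  endfacet
  facet normal 0.0000 -1.0000 0.0000
    outer loop
      vertex 0.00 0.00 0.00
      vertex 18.34 0.00 0.00
      vertex 18.34 0.00 18.38
    endloop
  endfacet
  facet normal 0.0000 -1.0000 0.0000
    outer loop
      vertex 0.00 0.00 0.00
      vertex 18.34 0.00 18.38
      vertex 0.00 0.00 18.38
    endloop
  endfacet
  facet normal 1.0000 0.0000 0.0000
    outer loop
      vertex 18.34 0.00 0.00
      vertex 18.34 5.09 0.00
      vertex 18.34 5.09 18.38
    endloop
  endfacet
  facet normal 1.0000 0.0000 0.0000
    outer loop
      vertex 18.34 0.00 0.00
      vertex 18.34 5.09 18.38
      vertex 18.34 0.00 18.38
    endloop
  endfacet
  facet normal 0.0000 1.0000 0.0000
    outer loop
      vertex 18.34 5.09 0.00
      vertex 6.88 5.09 0.00
      vertex 6.88 5.09 18.38
    endloop
  endfacet
  facet normal 0.0000 1.0000 0.0000
    outer loop
      vertex 18.34 5.09 0.00
      vertex 6.88 5.09 18.38
      vertex 18.34 5.09 18.38
    endloop
  endfacet
  facet normal 1.0000 0.0000 0.0000
    outer loop
      vertex 6.88 5.09 0.00
      vertex 6.88 14.45 0.00
      vertex 6.88 14.45 18.38
    endloop
  endfacet
  facet normal 1.0000 0.0000 0.0000
    outer loop
      vertex 6.88 5.09 0.00
      vertex 6.88 14.45 18.38
      vertex 6.88 5.09 18.38
    endloop
  endfacet
  facet normal 0.0000 1.0000 0.0000
    outer loop
      vertex 6.88 14.45 0.00
      vertex 0.00 14.45 0.00
      vertex 0.00 14.45 18.38
    endloop
  endfacet
  facet normal 0.0000 1.0000 0.0000
    outer loop
      vertex 6.88 14.45 0.00
      vertex 0.00 14.45 18.38
      vertex 6.88 14.45 18.38
    endloop
  endfacet
  facet normal -1.0000 0.0000 0.0000
    outer loop
      vertex 0.00 14.45 0.00
      vertex 0.00 0.00 0.00
      vertex 0.00 0.00 18.38
    endloop
  endfacet
  facet normal -1.0000 0.0000 0.0000
    outer loop
      vertex 0.00 14.45 0.00
      vertex 0.00 0.00 18.38
      vertex 0.00 14.45 18.38
    endloop
  endfacet
endsolid part

The G0 Z moves step by Δz≈3.68 mm. Every layer's G1 loop is the same polygon, so the solid is a straight extrusion of it from z=0 to z≈18.4. Closing with flat bottom and top caps and triangulating gives 20 facets — an L-shaped prism: outer 18.3 × 14.4 mm, arm thicknesses ≈ 5.09 mm (horizontal) and 6.88 mm (vertical), extruded 18.4 mm in z.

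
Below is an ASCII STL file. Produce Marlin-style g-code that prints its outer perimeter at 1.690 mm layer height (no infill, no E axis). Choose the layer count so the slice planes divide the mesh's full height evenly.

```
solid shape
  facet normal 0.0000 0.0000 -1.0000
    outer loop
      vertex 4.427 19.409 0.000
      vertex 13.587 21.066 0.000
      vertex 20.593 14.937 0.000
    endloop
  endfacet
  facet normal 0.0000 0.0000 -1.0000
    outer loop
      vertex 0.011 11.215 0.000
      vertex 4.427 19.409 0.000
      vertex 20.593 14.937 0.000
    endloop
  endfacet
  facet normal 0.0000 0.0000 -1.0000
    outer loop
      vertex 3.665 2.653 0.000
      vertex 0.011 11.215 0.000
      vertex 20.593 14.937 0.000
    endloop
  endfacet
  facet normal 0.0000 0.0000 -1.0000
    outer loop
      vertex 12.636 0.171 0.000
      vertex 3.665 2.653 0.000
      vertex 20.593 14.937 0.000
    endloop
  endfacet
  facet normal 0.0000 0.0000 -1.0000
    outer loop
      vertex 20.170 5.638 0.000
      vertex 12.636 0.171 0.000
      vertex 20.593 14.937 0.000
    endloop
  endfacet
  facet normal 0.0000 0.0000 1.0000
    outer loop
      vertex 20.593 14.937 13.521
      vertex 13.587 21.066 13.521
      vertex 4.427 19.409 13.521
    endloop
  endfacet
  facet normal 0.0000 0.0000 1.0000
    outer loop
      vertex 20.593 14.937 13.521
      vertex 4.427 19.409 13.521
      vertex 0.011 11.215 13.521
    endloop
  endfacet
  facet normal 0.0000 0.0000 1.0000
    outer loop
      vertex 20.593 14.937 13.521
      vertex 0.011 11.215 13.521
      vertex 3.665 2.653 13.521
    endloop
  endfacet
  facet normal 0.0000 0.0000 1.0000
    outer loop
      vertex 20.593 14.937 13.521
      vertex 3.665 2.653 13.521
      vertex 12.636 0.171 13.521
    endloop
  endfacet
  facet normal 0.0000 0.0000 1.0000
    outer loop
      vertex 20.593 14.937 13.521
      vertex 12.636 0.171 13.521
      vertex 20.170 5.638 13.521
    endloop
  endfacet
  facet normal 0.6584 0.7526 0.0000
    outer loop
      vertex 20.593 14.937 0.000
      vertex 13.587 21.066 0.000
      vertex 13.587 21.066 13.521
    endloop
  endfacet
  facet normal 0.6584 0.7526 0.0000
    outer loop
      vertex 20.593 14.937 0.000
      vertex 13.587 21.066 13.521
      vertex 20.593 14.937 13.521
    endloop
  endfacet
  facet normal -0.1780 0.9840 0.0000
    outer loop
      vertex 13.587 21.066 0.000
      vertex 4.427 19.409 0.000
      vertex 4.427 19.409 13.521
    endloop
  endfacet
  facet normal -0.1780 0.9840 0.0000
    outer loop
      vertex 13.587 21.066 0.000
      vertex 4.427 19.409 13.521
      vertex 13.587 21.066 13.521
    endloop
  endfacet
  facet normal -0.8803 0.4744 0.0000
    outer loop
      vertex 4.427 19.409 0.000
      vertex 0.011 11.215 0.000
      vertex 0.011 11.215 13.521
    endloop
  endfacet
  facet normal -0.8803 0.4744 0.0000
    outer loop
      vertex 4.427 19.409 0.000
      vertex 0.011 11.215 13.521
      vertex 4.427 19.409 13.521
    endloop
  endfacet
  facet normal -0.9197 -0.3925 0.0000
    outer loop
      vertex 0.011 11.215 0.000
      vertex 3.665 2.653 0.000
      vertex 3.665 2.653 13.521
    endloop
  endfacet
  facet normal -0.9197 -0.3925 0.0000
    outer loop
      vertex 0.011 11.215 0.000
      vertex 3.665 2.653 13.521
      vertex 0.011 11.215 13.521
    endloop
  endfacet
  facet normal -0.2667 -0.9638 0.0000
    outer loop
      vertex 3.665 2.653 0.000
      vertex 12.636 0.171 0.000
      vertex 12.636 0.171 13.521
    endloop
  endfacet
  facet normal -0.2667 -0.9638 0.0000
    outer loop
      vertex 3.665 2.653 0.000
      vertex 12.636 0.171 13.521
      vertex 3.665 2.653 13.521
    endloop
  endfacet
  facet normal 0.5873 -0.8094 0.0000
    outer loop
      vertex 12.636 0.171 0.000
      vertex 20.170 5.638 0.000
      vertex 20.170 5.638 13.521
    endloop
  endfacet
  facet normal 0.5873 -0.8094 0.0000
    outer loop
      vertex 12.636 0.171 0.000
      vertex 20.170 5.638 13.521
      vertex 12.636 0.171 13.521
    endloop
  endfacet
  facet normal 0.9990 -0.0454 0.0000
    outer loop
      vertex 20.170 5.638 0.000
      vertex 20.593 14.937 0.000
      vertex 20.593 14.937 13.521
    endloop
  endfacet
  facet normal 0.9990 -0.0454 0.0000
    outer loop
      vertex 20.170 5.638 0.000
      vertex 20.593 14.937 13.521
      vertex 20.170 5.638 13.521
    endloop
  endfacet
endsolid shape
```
; perimeter-only toolpath
G21 ; units = mm
G90 ; absolute positioning
G28 ; home
; layer 1
G0 Z1.690
G0 X20.593 Y14.937
G1 X13.587 Y21.066
G1 X4.427 Y19.409
G1 X0.011 Y11.215
G1 X3.665 Y2.653
G1 X12.636 Y0.171
G1 X20.170 Y5.638
G1 X20.593 Y14.937
; layer 2
G0 Z3.380
G0 X20.593 Y14.937
G1 X13.587 Y21.066
G1 X4.427 Y19.409
G1 X0.011 Y11.215
G1 X3.665 Y2.653
G1 X12.636 Y0.171
G1 X20.170 Y5.638
G1 X20.593 Y14.937
; layer 3
G0 Z5.070
G0 X20.593 Y14.937
G1 X13.587 Y21.066
G1 X4.427 Y19.409
G1 X0.011 Y11.215
G1 X3.665 Y2.653
G1 X12.636 Y0.171
G1 X20.170 Y5.638
G1 X20.593 Y14.937
; layer 4
G0 Z6.761
G0 X20.593 Y14.937
G1 X13.587 Y21.066
G1 X4.427 Y19.409
G1 X0.011 Y11.215
G1 X3.665 Y2.653
G1 X12.636 Y0.171
G1 X20.170 Y5.638
G1 X20.593 Y14.937
; layer 5
G0 Z8.451
G0 X20.593 Y14.937
G1 X13.587 Y21.066
G1 X4.427 Y19.409
G1 X0.011 Y11.215
G1 X3.665 Y2.653
G1 X12.636 Y0.171
G1 X20.170 Y5.638
G1 X20.593 Y14.937
; layer 6
G0 Z10.141
G0 X20.593 Y14.937
G1 X13.587 Y21.066
G1 X4.427 Y19.409
G1 X0.011 Y11.215
G1 X3.665 Y2.653
G1 X12.636 Y0.171
G1 X20.170 Y5.638
G1 X20.593 Y14.937
; layer 7
G0 Z11.831
G0 X20.593 Y14.937
G1 X13.587 Y21.066
G1 X4.427 Y19.409
G1 X0.011 Y11.215
G1 X3.665 Y2.653
G1 X12.636 Y0.171
G1 X20.170 Y5.638
G1 X20.593 Y14.937
; layer 8
G0 Z13.521
G0 X20.593 Y14.937
G1 X13.587 Y21.066
G1 X4.427 Y19.409
G1 X0.011 Y11.215
G1 X3.665 Y2.653
G1 X12.636 Y0.171
G1 X20.170 Y5.638
G1 X20.593 Y14.937
M2 ; end

The solid is a regular 7-sided prism (a cylinder approximated with 7 flat sides), circumscribed radius ≈ 10.7 mm, height ≈ 13.5 mm. Slicing at Δz = 1.690 mm — 8 equal slices spanning the solid's height, so layer i sits at z = i·h/8 — gives 8 non-empty perimeters. Each is a 7-segment closed polygon; G0 lifts to the layer z and rapids to the start vertex, then G1 traces the edges.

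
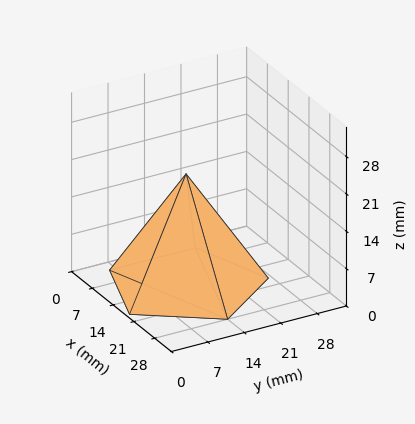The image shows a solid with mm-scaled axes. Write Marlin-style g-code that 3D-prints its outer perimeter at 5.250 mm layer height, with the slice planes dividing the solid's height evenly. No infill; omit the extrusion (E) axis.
Reading the render: the shape is a regular 5-sided pyramid, base circumscribed radius ≈ 14 mm, apex at z ≈ 21 mm (dimensions read to the nearest mm from the axis ticks). For the g-code, the solid's height is divided into equal slices at the stated Δz and each level perimeter traced with G1 moves after a G0 lift.

; perimeter-only toolpath
G21 ; units = mm
G90 ; absolute positioning
G28 ; home
; layer 1
G0 Z5.250
G0 X24.500 Y14.000
G1 X17.245 Y23.986
G1 X5.505 Y20.172
G1 X5.505 Y7.828
G1 X17.245 Y4.014
G1 X24.500 Y14.000
; layer 2
G0 Z10.500
G0 X21.000 Y14.000
G1 X16.163 Y20.657
G1 X8.337 Y18.114
G1 X8.337 Y9.886
G1 X16.163 Y7.343
G1 X21.000 Y14.000
; layer 3
G0 Z15.750
G0 X17.500 Y14.000
G1 X15.082 Y17.329
G1 X11.168 Y16.057
G1 X11.168 Y11.943
G1 X15.082 Y10.671
G1 X17.500 Y14.000
M2 ; end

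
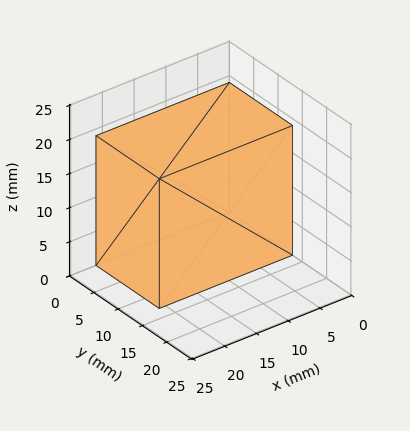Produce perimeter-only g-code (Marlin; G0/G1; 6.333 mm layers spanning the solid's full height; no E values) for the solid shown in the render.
Reading the render: the shape is a rectangular box, roughly 21 × 13 mm footprint and 19 mm tall (dimensions read to the nearest mm from the axis ticks). For the g-code, the solid's height is divided into equal slices at the stated Δz and each level perimeter traced with G1 moves after a G0 lift.

; perimeter-only toolpath
G21 ; units = mm
G90 ; absolute positioning
G28 ; home
; layer 1
G0 Z6.333
G0 X0.000 Y0.000
G1 X21.000 Y0.000
G1 X21.000 Y13.000
G1 X0.000 Y13.000
G1 X0.000 Y0.000
; layer 2
G0 Z12.667
G0 X0.000 Y0.000
G1 X21.000 Y0.000
G1 X21.000 Y13.000
G1 X0.000 Y13.000
G1 X0.000 Y0.000
; layer 3
G0 Z19.000
G0 X0.000 Y0.000
G1 X21.000 Y0.000
G1 X21.000 Y13.000
G1 X0.000 Y13.000
G1 X0.000 Y0.000
M2 ; end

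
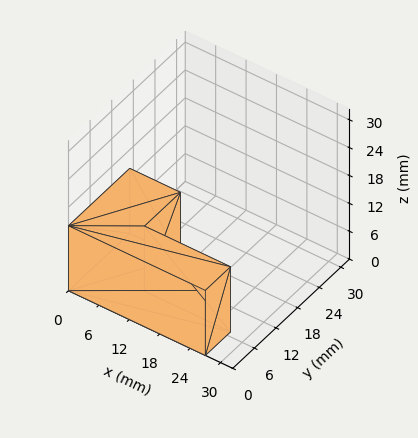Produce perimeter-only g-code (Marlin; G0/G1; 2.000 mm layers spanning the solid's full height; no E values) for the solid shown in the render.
Reading the render: the shape is an L-shaped prism: outer 27 × 17 mm, arm thicknesses ≈ 7 mm (horizontal) and 10 mm (vertical), extruded 14 mm in z (dimensions read to the nearest mm from the axis ticks). For the g-code, the solid's height is divided into equal slices at the stated Δz and each level perimeter traced with G1 moves after a G0 lift.

; perimeter-only toolpath
G21 ; units = mm
G90 ; absolute positioning
G28 ; home
; layer 1
G0 Z2.000
G0 X0.000 Y0.000
G1 X27.000 Y0.000
G1 X27.000 Y7.000
G1 X10.000 Y7.000
G1 X10.000 Y17.000
G1 X0.000 Y17.000
G1 X0.000 Y0.000
; layer 2
G0 Z4.000
G0 X0.000 Y0.000
G1 X27.000 Y0.000
G1 X27.000 Y7.000
G1 X10.000 Y7.000
G1 X10.000 Y17.000
G1 X0.000 Y17.000
G1 X0.000 Y0.000
; layer 3
G0 Z6.000
G0 X0.000 Y0.000
G1 X27.000 Y0.000
G1 X27.000 Y7.000
G1 X10.000 Y7.000
G1 X10.000 Y17.000
G1 X0.000 Y17.000
G1 X0.000 Y0.000
; layer 4
G0 Z8.000
G0 X0.000 Y0.000
G1 X27.000 Y0.000
G1 X27.000 Y7.000
G1 X10.000 Y7.000
G1 X10.000 Y17.000
G1 X0.000 Y17.000
G1 X0.000 Y0.000
; layer 5
G0 Z10.000
G0 X0.000 Y0.000
G1 X27.000 Y0.000
G1 X27.000 Y7.000
G1 X10.000 Y7.000
G1 X10.000 Y17.000
G1 X0.000 Y17.000
G1 X0.000 Y0.000
; layer 6
G0 Z12.000
G0 X0.000 Y0.000
G1 X27.000 Y0.000
G1 X27.000 Y7.000
G1 X10.000 Y7.000
G1 X10.000 Y17.000
G1 X0.000 Y17.000
G1 X0.000 Y0.000
; layer 7
G0 Z14.000
G0 X0.000 Y0.000
G1 X27.000 Y0.000
G1 X27.000 Y7.000
G1 X10.000 Y7.000
G1 X10.000 Y17.000
G1 X0.000 Y17.000
G1 X0.000 Y0.000
M2 ; end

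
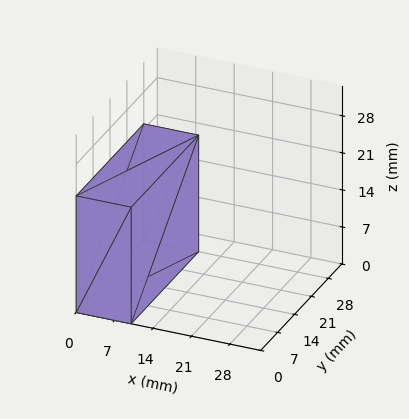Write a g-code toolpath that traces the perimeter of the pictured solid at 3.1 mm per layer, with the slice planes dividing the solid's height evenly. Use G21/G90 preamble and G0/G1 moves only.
Reading the render: the shape is a rectangular box, roughly 10 × 28 mm footprint and 22 mm tall (dimensions read to the nearest mm from the axis ticks). For the g-code, the solid's height is divided into equal slices at the stated Δz and each level perimeter traced with G1 moves after a G0 lift.

; perimeter-only toolpath
G21 ; units = mm
G90 ; absolute positioning
G28 ; home
; layer 1
G0 Z3.1
G0 X0.0 Y0.0
G1 X10.0 Y0.0
G1 X10.0 Y28.0
G1 X0.0 Y28.0
G1 X0.0 Y0.0
; layer 2
G0 Z6.3
G0 X0.0 Y0.0
G1 X10.0 Y0.0
G1 X10.0 Y28.0
G1 X0.0 Y28.0
G1 X0.0 Y0.0
; layer 3
G0 Z9.4
G0 X0.0 Y0.0
G1 X10.0 Y0.0
G1 X10.0 Y28.0
G1 X0.0 Y28.0
G1 X0.0 Y0.0
; layer 4
G0 Z12.6
G0 X0.0 Y0.0
G1 X10.0 Y0.0
G1 X10.0 Y28.0
G1 X0.0 Y28.0
G1 X0.0 Y0.0
; layer 5
G0 Z15.7
G0 X0.0 Y0.0
G1 X10.0 Y0.0
G1 X10.0 Y28.0
G1 X0.0 Y28.0
G1 X0.0 Y0.0
; layer 6
G0 Z18.9
G0 X0.0 Y0.0
G1 X10.0 Y0.0
G1 X10.0 Y28.0
G1 X0.0 Y28.0
G1 X0.0 Y0.0
; layer 7
G0 Z22.0
G0 X0.0 Y0.0
G1 X10.0 Y0.0
G1 X10.0 Y28.0
G1 X0.0 Y28.0
G1 X0.0 Y0.0
M2 ; end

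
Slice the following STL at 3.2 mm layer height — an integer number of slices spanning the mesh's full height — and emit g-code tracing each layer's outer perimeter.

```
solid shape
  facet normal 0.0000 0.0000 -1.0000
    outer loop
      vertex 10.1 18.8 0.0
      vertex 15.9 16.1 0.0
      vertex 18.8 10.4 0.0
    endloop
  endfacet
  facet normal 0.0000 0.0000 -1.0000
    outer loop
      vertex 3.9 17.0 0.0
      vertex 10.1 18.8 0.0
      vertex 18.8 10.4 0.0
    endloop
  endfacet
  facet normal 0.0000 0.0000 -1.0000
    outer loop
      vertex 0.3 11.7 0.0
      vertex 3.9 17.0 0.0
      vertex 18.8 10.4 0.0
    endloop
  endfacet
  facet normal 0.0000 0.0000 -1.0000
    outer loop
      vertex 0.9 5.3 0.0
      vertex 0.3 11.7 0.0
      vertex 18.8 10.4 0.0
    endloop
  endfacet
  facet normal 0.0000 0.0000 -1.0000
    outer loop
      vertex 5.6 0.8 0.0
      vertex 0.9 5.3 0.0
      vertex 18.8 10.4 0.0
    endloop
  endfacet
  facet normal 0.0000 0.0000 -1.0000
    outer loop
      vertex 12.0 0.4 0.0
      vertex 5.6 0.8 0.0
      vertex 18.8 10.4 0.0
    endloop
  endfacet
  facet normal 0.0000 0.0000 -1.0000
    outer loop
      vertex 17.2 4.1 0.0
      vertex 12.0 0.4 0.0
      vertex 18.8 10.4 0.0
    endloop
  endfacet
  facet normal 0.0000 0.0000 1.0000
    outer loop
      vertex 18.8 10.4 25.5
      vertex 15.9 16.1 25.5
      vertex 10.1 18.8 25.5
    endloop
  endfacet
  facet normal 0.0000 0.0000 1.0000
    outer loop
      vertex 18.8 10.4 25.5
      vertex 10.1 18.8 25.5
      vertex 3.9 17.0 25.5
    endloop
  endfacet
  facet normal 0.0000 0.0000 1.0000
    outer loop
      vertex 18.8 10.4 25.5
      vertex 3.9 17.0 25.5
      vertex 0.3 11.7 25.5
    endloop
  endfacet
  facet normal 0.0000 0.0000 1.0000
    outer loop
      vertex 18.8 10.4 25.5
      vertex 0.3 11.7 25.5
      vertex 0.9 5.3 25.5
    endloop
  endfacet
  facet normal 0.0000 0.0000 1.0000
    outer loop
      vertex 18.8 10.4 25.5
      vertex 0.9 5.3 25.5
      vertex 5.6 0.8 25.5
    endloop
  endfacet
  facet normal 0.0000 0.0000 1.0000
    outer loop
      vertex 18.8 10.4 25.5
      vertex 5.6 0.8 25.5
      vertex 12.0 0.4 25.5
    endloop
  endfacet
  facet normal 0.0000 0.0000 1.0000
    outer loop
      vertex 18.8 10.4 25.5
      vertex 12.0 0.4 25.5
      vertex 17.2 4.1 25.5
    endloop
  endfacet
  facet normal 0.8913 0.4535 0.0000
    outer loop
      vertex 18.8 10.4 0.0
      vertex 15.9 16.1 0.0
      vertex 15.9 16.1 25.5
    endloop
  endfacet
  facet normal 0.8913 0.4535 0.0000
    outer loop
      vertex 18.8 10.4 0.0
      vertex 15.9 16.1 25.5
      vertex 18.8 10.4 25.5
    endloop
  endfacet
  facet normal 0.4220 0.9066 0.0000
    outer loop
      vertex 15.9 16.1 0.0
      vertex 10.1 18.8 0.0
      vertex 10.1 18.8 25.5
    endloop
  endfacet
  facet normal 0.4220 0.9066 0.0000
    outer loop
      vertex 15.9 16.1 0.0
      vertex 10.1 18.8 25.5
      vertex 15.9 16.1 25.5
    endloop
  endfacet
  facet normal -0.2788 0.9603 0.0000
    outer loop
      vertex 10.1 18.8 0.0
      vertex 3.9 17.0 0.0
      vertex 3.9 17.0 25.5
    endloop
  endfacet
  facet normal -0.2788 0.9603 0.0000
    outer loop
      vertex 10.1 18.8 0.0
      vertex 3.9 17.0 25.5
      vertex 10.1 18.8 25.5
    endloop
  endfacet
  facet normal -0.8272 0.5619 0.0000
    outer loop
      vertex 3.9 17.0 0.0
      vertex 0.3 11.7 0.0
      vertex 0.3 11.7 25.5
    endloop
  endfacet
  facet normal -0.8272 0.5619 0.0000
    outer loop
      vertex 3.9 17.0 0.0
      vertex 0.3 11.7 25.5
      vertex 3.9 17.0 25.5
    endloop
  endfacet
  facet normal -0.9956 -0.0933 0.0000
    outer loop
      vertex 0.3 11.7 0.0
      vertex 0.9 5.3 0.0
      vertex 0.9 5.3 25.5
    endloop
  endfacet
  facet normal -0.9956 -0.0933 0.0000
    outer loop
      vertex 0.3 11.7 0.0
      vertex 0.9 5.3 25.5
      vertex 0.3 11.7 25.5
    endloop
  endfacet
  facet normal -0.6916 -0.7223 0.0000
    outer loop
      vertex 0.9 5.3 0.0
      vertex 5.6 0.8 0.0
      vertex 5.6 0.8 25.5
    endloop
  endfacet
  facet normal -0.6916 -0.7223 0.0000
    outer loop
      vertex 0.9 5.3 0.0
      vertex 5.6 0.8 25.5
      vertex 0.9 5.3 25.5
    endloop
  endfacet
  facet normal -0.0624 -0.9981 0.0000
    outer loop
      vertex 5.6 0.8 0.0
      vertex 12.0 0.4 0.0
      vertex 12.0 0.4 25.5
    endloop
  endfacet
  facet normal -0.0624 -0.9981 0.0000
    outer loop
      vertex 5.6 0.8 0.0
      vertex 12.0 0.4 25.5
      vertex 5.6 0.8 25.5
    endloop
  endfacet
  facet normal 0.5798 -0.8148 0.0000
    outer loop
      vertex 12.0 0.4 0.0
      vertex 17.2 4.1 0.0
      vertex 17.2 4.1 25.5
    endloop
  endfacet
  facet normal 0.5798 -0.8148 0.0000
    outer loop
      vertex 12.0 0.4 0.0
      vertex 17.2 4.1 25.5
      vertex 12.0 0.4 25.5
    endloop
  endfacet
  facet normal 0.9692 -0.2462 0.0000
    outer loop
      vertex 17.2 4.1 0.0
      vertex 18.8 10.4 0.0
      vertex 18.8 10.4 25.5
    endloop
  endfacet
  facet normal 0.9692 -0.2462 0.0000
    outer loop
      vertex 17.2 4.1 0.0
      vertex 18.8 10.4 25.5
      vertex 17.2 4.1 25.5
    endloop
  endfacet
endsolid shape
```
; perimeter-only toolpath
G21 ; units = mm
G90 ; absolute positioning
G28 ; home
; layer 1
G0 Z3.2
G0 X18.8 Y10.4
G1 X15.9 Y16.1
G1 X10.1 Y18.8
G1 X3.9 Y17.0
G1 X0.3 Y11.7
G1 X0.9 Y5.3
G1 X5.6 Y0.8
G1 X12.0 Y0.4
G1 X17.2 Y4.1
G1 X18.8 Y10.4
; layer 2
G0 Z6.4
G0 X18.8 Y10.4
G1 X15.9 Y16.1
G1 X10.1 Y18.8
G1 X3.9 Y17.0
G1 X0.3 Y11.7
G1 X0.9 Y5.3
G1 X5.6 Y0.8
G1 X12.0 Y0.4
G1 X17.2 Y4.1
G1 X18.8 Y10.4
; layer 3
G0 Z9.6
G0 X18.8 Y10.4
G1 X15.9 Y16.1
G1 X10.1 Y18.8
G1 X3.9 Y17.0
G1 X0.3 Y11.7
G1 X0.9 Y5.3
G1 X5.6 Y0.8
G1 X12.0 Y0.4
G1 X17.2 Y4.1
G1 X18.8 Y10.4
; layer 4
G0 Z12.8
G0 X18.8 Y10.4
G1 X15.9 Y16.1
G1 X10.1 Y18.8
G1 X3.9 Y17.0
G1 X0.3 Y11.7
G1 X0.9 Y5.3
G1 X5.6 Y0.8
G1 X12.0 Y0.4
G1 X17.2 Y4.1
G1 X18.8 Y10.4
; layer 5
G0 Z15.9
G0 X18.8 Y10.4
G1 X15.9 Y16.1
G1 X10.1 Y18.8
G1 X3.9 Y17.0
G1 X0.3 Y11.7
G1 X0.9 Y5.3
G1 X5.6 Y0.8
G1 X12.0 Y0.4
G1 X17.2 Y4.1
G1 X18.8 Y10.4
; layer 6
G0 Z19.1
G0 X18.8 Y10.4
G1 X15.9 Y16.1
G1 X10.1 Y18.8
G1 X3.9 Y17.0
G1 X0.3 Y11.7
G1 X0.9 Y5.3
G1 X5.6 Y0.8
G1 X12.0 Y0.4
G1 X17.2 Y4.1
G1 X18.8 Y10.4
; layer 7
G0 Z22.3
G0 X18.8 Y10.4
G1 X15.9 Y16.1
G1 X10.1 Y18.8
G1 X3.9 Y17.0
G1 X0.3 Y11.7
G1 X0.9 Y5.3
G1 X5.6 Y0.8
G1 X12.0 Y0.4
G1 X17.2 Y4.1
G1 X18.8 Y10.4
; layer 8
G0 Z25.5
G0 X18.8 Y10.4
G1 X15.9 Y16.1
G1 X10.1 Y18.8
G1 X3.9 Y17.0
G1 X0.3 Y11.7
G1 X0.9 Y5.3
G1 X5.6 Y0.8
G1 X12.0 Y0.4
G1 X17.2 Y4.1
G1 X18.8 Y10.4
M2 ; end

The solid is a regular 9-sided prism (a cylinder approximated with 9 flat sides), circumscribed radius ≈ 9.4 mm, height ≈ 25.5 mm. Slicing at Δz = 3.2 mm — 8 equal slices spanning the solid's height, so layer i sits at z = i·h/8 — gives 8 non-empty perimeters. Each is a 9-segment closed polygon; G0 lifts to the layer z and rapids to the start vertex, then G1 traces the edges.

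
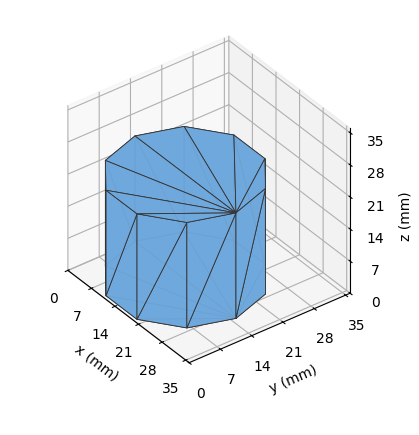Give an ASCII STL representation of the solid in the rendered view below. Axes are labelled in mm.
Reading the render: the shape is a regular 10-sided prism (a cylinder approximated with 10 flat sides), circumscribed radius ≈ 15 mm, height ≈ 23 mm (dimensions read to the nearest mm from the axis ticks). For the STL, each face is triangulated and given an outward normal.

solid part
  facet normal 0.0000 0.0000 -1.0000
    outer loop
      vertex 19.6 29.3 0.0
      vertex 27.1 23.8 0.0
      vertex 30.0 15.0 0.0
    endloop
  endfacet
  facet normal 0.0000 0.0000 -1.0000
    outer loop
      vertex 10.4 29.3 0.0
      vertex 19.6 29.3 0.0
      vertex 30.0 15.0 0.0
    endloop
  endfacet
  facet normal 0.0000 0.0000 -1.0000
    outer loop
      vertex 2.9 23.8 0.0
      vertex 10.4 29.3 0.0
      vertex 30.0 15.0 0.0
    endloop
  endfacet
  facet normal 0.0000 0.0000 -1.0000
    outer loop
      vertex 0.0 15.0 0.0
      vertex 2.9 23.8 0.0
      vertex 30.0 15.0 0.0
    endloop
  endfacet
  facet normal 0.0000 0.0000 -1.0000
    outer loop
      vertex 2.9 6.2 0.0
      vertex 0.0 15.0 0.0
      vertex 30.0 15.0 0.0
    endloop
  endfacet
  facet normal 0.0000 0.0000 -1.0000
    outer loop
      vertex 10.4 0.7 0.0
      vertex 2.9 6.2 0.0
      vertex 30.0 15.0 0.0
    endloop
  endfacet
  facet normal 0.0000 0.0000 -1.0000
    outer loop
      vertex 19.6 0.7 0.0
      vertex 10.4 0.7 0.0
      vertex 30.0 15.0 0.0
    endloop
  endfacet
  facet normal 0.0000 0.0000 -1.0000
    outer loop
      vertex 27.1 6.2 0.0
      vertex 19.6 0.7 0.0
      vertex 30.0 15.0 0.0
    endloop
  endfacet
  facet normal 0.0000 0.0000 1.0000
    outer loop
      vertex 30.0 15.0 23.0
      vertex 27.1 23.8 23.0
      vertex 19.6 29.3 23.0
    endloop
  endfacet
  facet normal 0.0000 0.0000 1.0000
    outer loop
      vertex 30.0 15.0 23.0
      vertex 19.6 29.3 23.0
      vertex 10.4 29.3 23.0
    endloop
  endfacet
  facet normal 0.0000 0.0000 1.0000
    outer loop
      vertex 30.0 15.0 23.0
      vertex 10.4 29.3 23.0
      vertex 2.9 23.8 23.0
    endloop
  endfacet
  facet normal 0.0000 0.0000 1.0000
    outer loop
      vertex 30.0 15.0 23.0
      vertex 2.9 23.8 23.0
      vertex 0.0 15.0 23.0
    endloop
  endfacet
  facet normal 0.0000 0.0000 1.0000
    outer loop
      vertex 30.0 15.0 23.0
      vertex 0.0 15.0 23.0
      vertex 2.9 6.2 23.0
    endloop
  endfacet
  facet normal 0.0000 0.0000 1.0000
    outer loop
      vertex 30.0 15.0 23.0
      vertex 2.9 6.2 23.0
      vertex 10.4 0.7 23.0
    endloop
  endfacet
  facet normal 0.0000 0.0000 1.0000
    outer loop
      vertex 30.0 15.0 23.0
      vertex 10.4 0.7 23.0
      vertex 19.6 0.7 23.0
    endloop
  endfacet
  facet normal 0.0000 0.0000 1.0000
    outer loop
      vertex 30.0 15.0 23.0
      vertex 19.6 0.7 23.0
      vertex 27.1 6.2 23.0
    endloop
  endfacet
  facet normal 0.9498 0.3130 0.0000
    outer loop
      vertex 30.0 15.0 0.0
      vertex 27.1 23.8 0.0
      vertex 27.1 23.8 23.0
    endloop
  endfacet
  facet normal 0.9498 0.3130 0.0000
    outer loop
      vertex 30.0 15.0 0.0
      vertex 27.1 23.8 23.0
      vertex 30.0 15.0 23.0
    endloop
  endfacet
  facet normal 0.5914 0.8064 0.0000
    outer loop
      vertex 27.1 23.8 0.0
      vertex 19.6 29.3 0.0
      vertex 19.6 29.3 23.0
    endloop
  endfacet
  facet normal 0.5914 0.8064 0.0000
    outer loop
      vertex 27.1 23.8 0.0
      vertex 19.6 29.3 23.0
      vertex 27.1 23.8 23.0
    endloop
  endfacet
  facet normal 0.0000 1.0000 0.0000
    outer loop
      vertex 19.6 29.3 0.0
      vertex 10.4 29.3 0.0
      vertex 10.4 29.3 23.0
    endloop
  endfacet
  facet normal 0.0000 1.0000 0.0000
    outer loop
      vertex 19.6 29.3 0.0
      vertex 10.4 29.3 23.0
      vertex 19.6 29.3 23.0
    endloop
  endfacet
  facet normal -0.5914 0.8064 0.0000
    outer loop
      vertex 10.4 29.3 0.0
      vertex 2.9 23.8 0.0
      vertex 2.9 23.8 23.0
    endloop
  endfacet
  facet normal -0.5914 0.8064 0.0000
    outer loop
      vertex 10.4 29.3 0.0
      vertex 2.9 23.8 23.0
      vertex 10.4 29.3 23.0
    endloop
  endfacet
  facet normal -0.9498 0.3130 0.0000
    outer loop
      vertex 2.9 23.8 0.0
      vertex 0.0 15.0 0.0
      vertex 0.0 15.0 23.0
    endloop
  endfacet
  facet normal -0.9498 0.3130 0.0000
    outer loop
      vertex 2.9 23.8 0.0
      vertex 0.0 15.0 23.0
      vertex 2.9 23.8 23.0
    endloop
  endfacet
  facet normal -0.9498 -0.3130 0.0000
    outer loop
      vertex 0.0 15.0 0.0
      vertex 2.9 6.2 0.0
      vertex 2.9 6.2 23.0
    endloop
  endfacet
  facet normal -0.9498 -0.3130 0.0000
    outer loop
      vertex 0.0 15.0 0.0
      vertex 2.9 6.2 23.0
      vertex 0.0 15.0 23.0
    endloop
  endfacet
  facet normal -0.5914 -0.8064 0.0000
    outer loop
      vertex 2.9 6.2 0.0
      vertex 10.4 0.7 0.0
      vertex 10.4 0.7 23.0
    endloop
  endfacet
  facet normal -0.5914 -0.8064 0.0000
    outer loop
      vertex 2.9 6.2 0.0
      vertex 10.4 0.7 23.0
      vertex 2.9 6.2 23.0
    endloop
  endfacet
  facet normal 0.0000 -1.0000 0.0000
    outer loop
      vertex 10.4 0.7 0.0
      vertex 19.6 0.7 0.0
      vertex 19.6 0.7 23.0
    endloop
  endfacet
  facet normal 0.0000 -1.0000 0.0000
    outer loop
      vertex 10.4 0.7 0.0
      vertex 19.6 0.7 23.0
      vertex 10.4 0.7 23.0
    endloop
  endfacet
  facet normal 0.5914 -0.8064 0.0000
    outer loop
      vertex 19.6 0.7 0.0
      vertex 27.1 6.2 0.0
      vertex 27.1 6.2 23.0
    endloop
  endfacet
  facet normal 0.5914 -0.8064 0.0000
    outer loop
      vertex 19.6 0.7 0.0
      vertex 27.1 6.2 23.0
      vertex 19.6 0.7 23.0
    endloop
  endfacet
  facet normal 0.9498 -0.3130 0.0000
    outer loop
      vertex 27.1 6.2 0.0
      vertex 30.0 15.0 0.0
      vertex 30.0 15.0 23.0
    endloop
  endfacet
  facet normal 0.9498 -0.3130 0.0000
    outer loop
      vertex 27.1 6.2 0.0
      vertex 30.0 15.0 23.0
      vertex 27.1 6.2 23.0
    endloop
  endfacet
endsolid part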